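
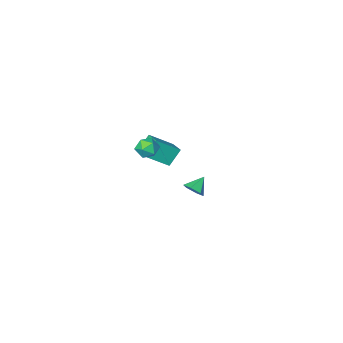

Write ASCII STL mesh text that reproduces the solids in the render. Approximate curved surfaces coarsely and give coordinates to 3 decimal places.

solid 
facet normal 0.758 0.232 -0.610
outer loop
vertex 2.596 3.804 1.531
vertex 2.283 3.567 1.052
vertex 2.218 4.166 1.199
endloop
endfacet
facet normal -0.151 0.578 0.802
outer loop
vertex 2.596 3.804 1.531
vertex 2.218 4.166 1.199
vertex 1.517 3.333 1.668
endloop
endfacet
facet normal 0.758 0.232 -0.609
outer loop
vertex 2.218 4.166 1.199
vertex 2.283 3.567 1.052
vertex 1.905 3.928 0.719
endloop
endfacet
facet normal -0.720 0.681 0.132
outer loop
vertex 2.218 4.166 1.199
vertex 1.905 3.928 0.719
vertex 1.517 3.333 1.668
endloop
endfacet
facet normal 0.758 0.230 -0.611
outer loop
vertex 1.905 3.928 0.719
vertex 2.283 3.567 1.052
vertex 1.969 3.329 0.573
endloop
endfacet
facet normal -0.924 -0.006 -0.382
outer loop
vertex 1.905 3.928 0.719
vertex 1.969 3.329 0.573
vertex 1.517 3.333 1.668
endloop
endfacet
facet normal 0.757 0.231 -0.611
outer loop
vertex 1.969 3.329 0.573
vertex 2.283 3.567 1.052
vertex 2.347 2.968 0.905
endloop
endfacet
facet normal -0.560 -0.796 -0.228
outer loop
vertex 1.969 3.329 0.573
vertex 2.347 2.968 0.905
vertex 1.517 3.333 1.668
endloop
endfacet
facet normal 0.758 0.231 -0.610
outer loop
vertex 2.347 2.968 0.905
vertex 2.283 3.567 1.052
vertex 2.661 3.205 1.385
endloop
endfacet
facet normal 0.008 -0.899 0.439
outer loop
vertex 2.347 2.968 0.905
vertex 2.661 3.205 1.385
vertex 1.517 3.333 1.668
endloop
endfacet
facet normal 0.758 0.231 -0.610
outer loop
vertex 2.661 3.205 1.385
vertex 2.283 3.567 1.052
vertex 2.596 3.804 1.531
endloop
endfacet
facet normal 0.213 -0.210 0.954
outer loop
vertex 2.661 3.205 1.385
vertex 2.596 3.804 1.531
vertex 1.517 3.333 1.668
endloop
endfacet
facet normal 0.204 0.870 0.449
outer loop
vertex 2.579 0.074 1.756
vertex 2.481 -0.233 2.395
vertex 3.13 -0.23 2.095
endloop
endfacet
facet normal 0.554 0.815 -0.170
outer loop
vertex 2.579 0.074 1.756
vertex 3.13 -0.23 2.095
vertex 3.049 -0.322 1.391
endloop
endfacet
facet normal 0.072 0.721 -0.689
outer loop
vertex 2.579 0.074 1.756
vertex 3.049 -0.322 1.391
vertex 2.349 -0.382 1.255
endloop
endfacet
facet normal -0.576 0.718 -0.389
outer loop
vertex 2.579 0.074 1.756
vertex 2.349 -0.382 1.255
vertex 1.998 -0.327 1.876
endloop
endfacet
facet normal -0.495 0.811 0.314
outer loop
vertex 2.579 0.074 1.756
vertex 1.998 -0.327 1.876
vertex 2.481 -0.233 2.395
endloop
endfacet
facet normal 0.963 0.231 -0.141
outer loop
vertex 3.049 -0.322 1.391
vertex 3.13 -0.23 2.095
vertex 3.242 -0.873 1.804
endloop
endfacet
facet normal 0.396 0.322 0.860
outer loop
vertex 3.13 -0.23 2.095
vertex 2.481 -0.233 2.395
vertex 2.891 -0.818 2.425
endloop
endfacet
facet normal -0.733 0.224 0.642
outer loop
vertex 2.481 -0.233 2.395
vertex 1.998 -0.327 1.876
vertex 2.191 -0.878 2.289
endloop
endfacet
facet normal -0.865 0.074 -0.496
outer loop
vertex 1.998 -0.327 1.876
vertex 2.349 -0.382 1.255
vertex 2.11 -0.97 1.585
endloop
endfacet
facet normal 0.184 0.078 -0.980
outer loop
vertex 2.349 -0.382 1.255
vertex 3.049 -0.322 1.391
vertex 2.759 -0.967 1.285
endloop
endfacet
facet normal 0.576 -0.718 0.389
outer loop
vertex 2.661 -1.274 1.924
vertex 3.242 -0.873 1.804
vertex 2.891 -0.818 2.425
endloop
endfacet
facet normal -0.072 -0.721 0.689
outer loop
vertex 2.661 -1.274 1.924
vertex 2.891 -0.818 2.425
vertex 2.191 -0.878 2.289
endloop
endfacet
facet normal -0.554 -0.815 0.170
outer loop
vertex 2.661 -1.274 1.924
vertex 2.191 -0.878 2.289
vertex 2.11 -0.97 1.585
endloop
endfacet
facet normal -0.204 -0.870 -0.449
outer loop
vertex 2.661 -1.274 1.924
vertex 2.11 -0.97 1.585
vertex 2.759 -0.967 1.285
endloop
endfacet
facet normal 0.495 -0.811 -0.314
outer loop
vertex 2.661 -1.274 1.924
vertex 2.759 -0.967 1.285
vertex 3.242 -0.873 1.804
endloop
endfacet
facet normal 0.865 -0.074 0.496
outer loop
vertex 2.891 -0.818 2.425
vertex 3.242 -0.873 1.804
vertex 3.13 -0.23 2.095
endloop
endfacet
facet normal -0.184 -0.078 0.980
outer loop
vertex 2.191 -0.878 2.289
vertex 2.891 -0.818 2.425
vertex 2.481 -0.233 2.395
endloop
endfacet
facet normal -0.963 -0.231 0.141
outer loop
vertex 2.11 -0.97 1.585
vertex 2.191 -0.878 2.289
vertex 1.998 -0.327 1.876
endloop
endfacet
facet normal -0.396 -0.322 -0.860
outer loop
vertex 2.759 -0.967 1.285
vertex 2.11 -0.97 1.585
vertex 2.349 -0.382 1.255
endloop
endfacet
facet normal 0.733 -0.224 -0.642
outer loop
vertex 3.242 -0.873 1.804
vertex 2.759 -0.967 1.285
vertex 3.049 -0.322 1.391
endloop
endfacet
facet normal -0.774 0.205 -0.599
outer loop
vertex -1.069 -4.324 -1.507
vertex -0.956 -3.291 -1.3
vertex -0.296 -4.217 -2.47
endloop
endfacet
facet normal -0.107 -0.975 -0.194
outer loop
vertex 1.036 -4.569 -1.44
vertex -1.069 -4.324 -1.507
vertex -0.296 -4.217 -2.47
endloop
endfacet
facet normal -0.774 0.205 -0.599
outer loop
vertex -0.296 -4.217 -2.47
vertex -0.956 -3.291 -1.3
vertex -0.182 -3.183 -2.263
endloop
endfacet
facet normal 0.624 0.087 -0.777
outer loop
vertex -0.182 -3.183 -2.263
vertex 1.036 -4.569 -1.44
vertex -0.296 -4.217 -2.47
endloop
endfacet
facet normal -0.624 -0.087 0.777
outer loop
vertex -1.069 -4.324 -1.507
vertex 0.376 -3.643 -0.27
vertex -0.956 -3.291 -1.3
endloop
endfacet
facet normal -0.107 -0.975 -0.196
outer loop
vertex 0.262 -4.677 -0.477
vertex -1.069 -4.324 -1.507
vertex 1.036 -4.569 -1.44
endloop
endfacet
facet normal -0.624 -0.087 0.777
outer loop
vertex 0.262 -4.677 -0.477
vertex 0.376 -3.643 -0.27
vertex -1.069 -4.324 -1.507
endloop
endfacet
facet normal 0.107 0.975 0.195
outer loop
vertex -0.956 -3.291 -1.3
vertex 0.376 -3.643 -0.27
vertex -0.182 -3.183 -2.263
endloop
endfacet
facet normal 0.624 0.087 -0.776
outer loop
vertex 1.149 -3.536 -1.233
vertex 1.036 -4.569 -1.44
vertex -0.182 -3.183 -2.263
endloop
endfacet
facet normal 0.108 0.975 0.195
outer loop
vertex -0.182 -3.183 -2.263
vertex 0.376 -3.643 -0.27
vertex 1.149 -3.536 -1.233
endloop
endfacet
facet normal 0.774 -0.205 0.599
outer loop
vertex 1.149 -3.536 -1.233
vertex 0.262 -4.677 -0.477
vertex 1.036 -4.569 -1.44
endloop
endfacet
facet normal 0.774 -0.205 0.599
outer loop
vertex 0.376 -3.643 -0.27
vertex 0.262 -4.677 -0.477
vertex 1.149 -3.536 -1.233
endloop
endfacet

endsolid


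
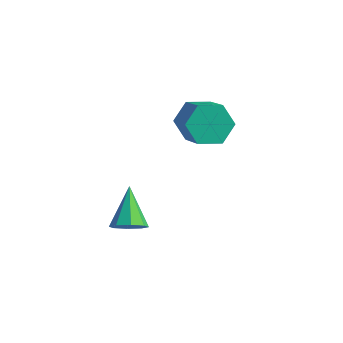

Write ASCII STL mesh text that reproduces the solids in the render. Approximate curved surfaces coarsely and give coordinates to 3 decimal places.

solid 
facet normal 0.448 -0.689 -0.569
outer loop
vertex -2.126 -2.444 -0.856
vertex -2.662 -2.842 -0.796
vertex -2.473 -2.364 -1.226
endloop
endfacet
facet normal 0.385 0.908 -0.164
outer loop
vertex -2.126 -2.444 -0.856
vertex -2.473 -2.364 -1.226
vertex -3.378 -1.738 0.116
endloop
endfacet
facet normal 0.447 -0.689 -0.570
outer loop
vertex -2.473 -2.364 -1.226
vertex -2.662 -2.842 -0.796
vertex -2.931 -2.564 -1.343
endloop
endfacet
facet normal -0.222 0.818 -0.531
outer loop
vertex -2.473 -2.364 -1.226
vertex -2.931 -2.564 -1.343
vertex -3.378 -1.738 0.116
endloop
endfacet
facet normal 0.448 -0.689 -0.570
outer loop
vertex -2.931 -2.564 -1.343
vertex -2.662 -2.842 -0.796
vertex -3.231 -2.927 -1.14
endloop
endfacet
facet normal -0.792 0.394 -0.466
outer loop
vertex -2.931 -2.564 -1.343
vertex -3.231 -2.927 -1.14
vertex -3.378 -1.738 0.116
endloop
endfacet
facet normal 0.447 -0.690 -0.569
outer loop
vertex -3.231 -2.927 -1.14
vertex -2.662 -2.842 -0.796
vertex -3.198 -3.24 -0.735
endloop
endfacet
facet normal -0.993 -0.115 -0.008
outer loop
vertex -3.231 -2.927 -1.14
vertex -3.198 -3.24 -0.735
vertex -3.378 -1.738 0.116
endloop
endfacet
facet normal 0.448 -0.690 -0.569
outer loop
vertex -3.198 -3.24 -0.735
vertex -2.662 -2.842 -0.796
vertex -2.851 -3.319 -0.366
endloop
endfacet
facet normal -0.706 -0.411 0.576
outer loop
vertex -3.198 -3.24 -0.735
vertex -2.851 -3.319 -0.366
vertex -3.378 -1.738 0.116
endloop
endfacet
facet normal 0.448 -0.690 -0.569
outer loop
vertex -2.851 -3.319 -0.366
vertex -2.662 -2.842 -0.796
vertex -2.393 -3.119 -0.248
endloop
endfacet
facet normal -0.102 -0.321 0.941
outer loop
vertex -2.851 -3.319 -0.366
vertex -2.393 -3.119 -0.248
vertex -3.378 -1.738 0.116
endloop
endfacet
facet normal 0.447 -0.691 -0.569
outer loop
vertex -2.393 -3.119 -0.248
vertex -2.662 -2.842 -0.796
vertex -2.093 -2.757 -0.452
endloop
endfacet
facet normal 0.470 0.104 0.876
outer loop
vertex -2.393 -3.119 -0.248
vertex -2.093 -2.757 -0.452
vertex -3.378 -1.738 0.116
endloop
endfacet
facet normal 0.448 -0.689 -0.570
outer loop
vertex -2.093 -2.757 -0.452
vertex -2.662 -2.842 -0.796
vertex -2.126 -2.444 -0.856
endloop
endfacet
facet normal 0.671 0.612 0.419
outer loop
vertex -2.093 -2.757 -0.452
vertex -2.126 -2.444 -0.856
vertex -3.378 -1.738 0.116
endloop
endfacet
facet normal -0.611 0.489 -0.623
outer loop
vertex -1.455 1.098 2.507
vertex -2.069 0.514 2.651
vertex -2.016 1.214 3.148
endloop
endfacet
facet normal 0.449 0.862 0.237
outer loop
vertex -1.455 1.098 2.507
vertex -2.016 1.214 3.148
vertex -0.496 0.33 3.485
endloop
endfacet
facet normal 0.449 0.862 0.237
outer loop
vertex -0.496 0.33 3.485
vertex -2.016 1.214 3.148
vertex -1.058 0.446 4.126
endloop
endfacet
facet normal 0.610 -0.489 0.623
outer loop
vertex -0.496 0.33 3.485
vertex -1.058 0.446 4.126
vertex -1.111 -0.254 3.629
endloop
endfacet
facet normal -0.611 0.489 -0.623
outer loop
vertex -2.016 1.214 3.148
vertex -2.069 0.514 2.651
vertex -2.631 0.629 3.292
endloop
endfacet
facet normal -0.342 0.547 0.764
outer loop
vertex -2.016 1.214 3.148
vertex -2.631 0.629 3.292
vertex -1.058 0.446 4.126
endloop
endfacet
facet normal -0.341 0.547 0.764
outer loop
vertex -1.058 0.446 4.126
vertex -2.631 0.629 3.292
vertex -1.672 -0.138 4.27
endloop
endfacet
facet normal 0.611 -0.489 0.623
outer loop
vertex -1.058 0.446 4.126
vertex -1.672 -0.138 4.27
vertex -1.111 -0.254 3.629
endloop
endfacet
facet normal -0.610 0.489 -0.623
outer loop
vertex -2.631 0.629 3.292
vertex -2.069 0.514 2.651
vertex -2.684 -0.07 2.795
endloop
endfacet
facet normal -0.789 -0.315 0.527
outer loop
vertex -2.631 0.629 3.292
vertex -2.684 -0.07 2.795
vertex -1.672 -0.138 4.27
endloop
endfacet
facet normal -0.789 -0.314 0.527
outer loop
vertex -1.672 -0.138 4.27
vertex -2.684 -0.07 2.795
vertex -1.725 -0.838 3.773
endloop
endfacet
facet normal 0.611 -0.489 0.623
outer loop
vertex -1.672 -0.138 4.27
vertex -1.725 -0.838 3.773
vertex -1.111 -0.254 3.629
endloop
endfacet
facet normal -0.610 0.489 -0.623
outer loop
vertex -2.684 -0.07 2.795
vertex -2.069 0.514 2.651
vertex -2.122 -0.186 2.154
endloop
endfacet
facet normal -0.448 -0.862 -0.237
outer loop
vertex -2.684 -0.07 2.795
vertex -2.122 -0.186 2.154
vertex -1.725 -0.838 3.773
endloop
endfacet
facet normal -0.449 -0.862 -0.237
outer loop
vertex -1.725 -0.838 3.773
vertex -2.122 -0.186 2.154
vertex -1.164 -0.954 3.132
endloop
endfacet
facet normal 0.611 -0.489 0.623
outer loop
vertex -1.725 -0.838 3.773
vertex -1.164 -0.954 3.132
vertex -1.111 -0.254 3.629
endloop
endfacet
facet normal -0.611 0.489 -0.623
outer loop
vertex -2.122 -0.186 2.154
vertex -2.069 0.514 2.651
vertex -1.508 0.398 2.01
endloop
endfacet
facet normal 0.341 -0.547 -0.764
outer loop
vertex -2.122 -0.186 2.154
vertex -1.508 0.398 2.01
vertex -1.164 -0.954 3.132
endloop
endfacet
facet normal 0.342 -0.547 -0.764
outer loop
vertex -1.164 -0.954 3.132
vertex -1.508 0.398 2.01
vertex -0.549 -0.369 2.988
endloop
endfacet
facet normal 0.611 -0.489 0.623
outer loop
vertex -1.164 -0.954 3.132
vertex -0.549 -0.369 2.988
vertex -1.111 -0.254 3.629
endloop
endfacet
facet normal -0.611 0.489 -0.623
outer loop
vertex -1.508 0.398 2.01
vertex -2.069 0.514 2.651
vertex -1.455 1.098 2.507
endloop
endfacet
facet normal 0.789 0.315 -0.527
outer loop
vertex -1.508 0.398 2.01
vertex -1.455 1.098 2.507
vertex -0.549 -0.369 2.988
endloop
endfacet
facet normal 0.789 0.315 -0.527
outer loop
vertex -0.549 -0.369 2.988
vertex -1.455 1.098 2.507
vertex -0.496 0.33 3.485
endloop
endfacet
facet normal 0.610 -0.489 0.623
outer loop
vertex -0.549 -0.369 2.988
vertex -0.496 0.33 3.485
vertex -1.111 -0.254 3.629
endloop
endfacet

endsolid


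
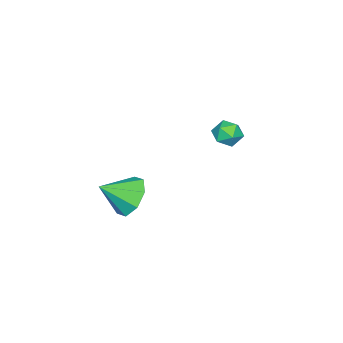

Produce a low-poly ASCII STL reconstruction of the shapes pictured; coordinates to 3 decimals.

solid 
facet normal -0.640 0.070 0.765
outer loop
vertex -1.893 -0.69 0.887
vertex -1.548 -1.135 1.216
vertex -1.406 -0.502 1.277
endloop
endfacet
facet normal -0.596 0.689 0.412
outer loop
vertex -1.893 -0.69 0.887
vertex -1.406 -0.502 1.277
vertex -1.483 -0.22 0.694
endloop
endfacet
facet normal -0.778 0.568 -0.268
outer loop
vertex -1.893 -0.69 0.887
vertex -1.483 -0.22 0.694
vertex -1.674 -0.68 0.273
endloop
endfacet
facet normal -0.934 -0.125 -0.335
outer loop
vertex -1.893 -0.69 0.887
vertex -1.674 -0.68 0.273
vertex -1.714 -1.245 0.595
endloop
endfacet
facet normal -0.849 -0.433 0.304
outer loop
vertex -1.893 -0.69 0.887
vertex -1.714 -1.245 0.595
vertex -1.548 -1.135 1.216
endloop
endfacet
facet normal 0.084 0.901 0.425
outer loop
vertex -1.483 -0.22 0.694
vertex -1.406 -0.502 1.277
vertex -0.886 -0.375 0.905
endloop
endfacet
facet normal 0.013 -0.099 0.995
outer loop
vertex -1.406 -0.502 1.277
vertex -1.548 -1.135 1.216
vertex -0.926 -0.94 1.227
endloop
endfacet
facet normal -0.325 -0.913 0.248
outer loop
vertex -1.548 -1.135 1.216
vertex -1.714 -1.245 0.595
vertex -1.117 -1.4 0.806
endloop
endfacet
facet normal -0.460 -0.415 -0.785
outer loop
vertex -1.714 -1.245 0.595
vertex -1.674 -0.68 0.273
vertex -1.194 -1.118 0.223
endloop
endfacet
facet normal -0.209 0.706 -0.676
outer loop
vertex -1.674 -0.68 0.273
vertex -1.483 -0.22 0.694
vertex -1.052 -0.485 0.284
endloop
endfacet
facet normal 0.934 0.125 0.335
outer loop
vertex -0.707 -0.93 0.613
vertex -0.886 -0.375 0.905
vertex -0.926 -0.94 1.227
endloop
endfacet
facet normal 0.778 -0.568 0.268
outer loop
vertex -0.707 -0.93 0.613
vertex -0.926 -0.94 1.227
vertex -1.117 -1.4 0.806
endloop
endfacet
facet normal 0.596 -0.689 -0.412
outer loop
vertex -0.707 -0.93 0.613
vertex -1.117 -1.4 0.806
vertex -1.194 -1.118 0.223
endloop
endfacet
facet normal 0.640 -0.070 -0.765
outer loop
vertex -0.707 -0.93 0.613
vertex -1.194 -1.118 0.223
vertex -1.052 -0.485 0.284
endloop
endfacet
facet normal 0.849 0.433 -0.304
outer loop
vertex -0.707 -0.93 0.613
vertex -1.052 -0.485 0.284
vertex -0.886 -0.375 0.905
endloop
endfacet
facet normal 0.460 0.415 0.785
outer loop
vertex -0.926 -0.94 1.227
vertex -0.886 -0.375 0.905
vertex -1.406 -0.502 1.277
endloop
endfacet
facet normal 0.209 -0.706 0.676
outer loop
vertex -1.117 -1.4 0.806
vertex -0.926 -0.94 1.227
vertex -1.548 -1.135 1.216
endloop
endfacet
facet normal -0.084 -0.901 -0.425
outer loop
vertex -1.194 -1.118 0.223
vertex -1.117 -1.4 0.806
vertex -1.714 -1.245 0.595
endloop
endfacet
facet normal -0.013 0.099 -0.995
outer loop
vertex -1.052 -0.485 0.284
vertex -1.194 -1.118 0.223
vertex -1.674 -0.68 0.273
endloop
endfacet
facet normal 0.325 0.913 -0.248
outer loop
vertex -0.886 -0.375 0.905
vertex -1.052 -0.485 0.284
vertex -1.483 -0.22 0.694
endloop
endfacet
facet normal -0.589 0.594 -0.547
outer loop
vertex 4.071 -1.916 -0.811
vertex 3.345 -2.172 -0.307
vertex 3.971 -1.5 -0.252
endloop
endfacet
facet normal 0.987 0.143 0.070
outer loop
vertex 4.071 -1.916 -0.811
vertex 3.971 -1.5 -0.252
vertex 4.135 -2.968 0.427
endloop
endfacet
facet normal -0.590 0.594 -0.547
outer loop
vertex 3.971 -1.5 -0.252
vertex 3.345 -2.172 -0.307
vertex 3.504 -1.478 0.275
endloop
endfacet
facet normal 0.705 0.361 0.610
outer loop
vertex 3.971 -1.5 -0.252
vertex 3.504 -1.478 0.275
vertex 4.135 -2.968 0.427
endloop
endfacet
facet normal -0.589 0.594 -0.548
outer loop
vertex 3.504 -1.478 0.275
vertex 3.345 -2.172 -0.307
vertex 2.944 -1.862 0.461
endloop
endfacet
facet normal 0.196 0.181 0.964
outer loop
vertex 3.504 -1.478 0.275
vertex 2.944 -1.862 0.461
vertex 4.135 -2.968 0.427
endloop
endfacet
facet normal -0.590 0.594 -0.548
outer loop
vertex 2.944 -1.862 0.461
vertex 3.345 -2.172 -0.307
vertex 2.619 -2.428 0.197
endloop
endfacet
facet normal -0.244 -0.291 0.925
outer loop
vertex 2.944 -1.862 0.461
vertex 2.619 -2.428 0.197
vertex 4.135 -2.968 0.427
endloop
endfacet
facet normal -0.590 0.593 -0.548
outer loop
vertex 2.619 -2.428 0.197
vertex 3.345 -2.172 -0.307
vertex 2.719 -2.845 -0.362
endloop
endfacet
facet normal -0.356 -0.778 0.517
outer loop
vertex 2.619 -2.428 0.197
vertex 2.719 -2.845 -0.362
vertex 4.135 -2.968 0.427
endloop
endfacet
facet normal -0.590 0.593 -0.548
outer loop
vertex 2.719 -2.845 -0.362
vertex 3.345 -2.172 -0.307
vertex 3.186 -2.867 -0.889
endloop
endfacet
facet normal -0.074 -0.997 -0.024
outer loop
vertex 2.719 -2.845 -0.362
vertex 3.186 -2.867 -0.889
vertex 4.135 -2.968 0.427
endloop
endfacet
facet normal -0.589 0.594 -0.548
outer loop
vertex 3.186 -2.867 -0.889
vertex 3.345 -2.172 -0.307
vertex 3.746 -2.483 -1.075
endloop
endfacet
facet normal 0.435 -0.818 -0.377
outer loop
vertex 3.186 -2.867 -0.889
vertex 3.746 -2.483 -1.075
vertex 4.135 -2.968 0.427
endloop
endfacet
facet normal -0.590 0.593 -0.548
outer loop
vertex 3.746 -2.483 -1.075
vertex 3.345 -2.172 -0.307
vertex 4.071 -1.916 -0.811
endloop
endfacet
facet normal 0.876 -0.345 -0.338
outer loop
vertex 3.746 -2.483 -1.075
vertex 4.071 -1.916 -0.811
vertex 4.135 -2.968 0.427
endloop
endfacet

endsolid


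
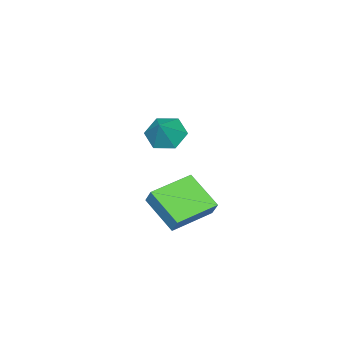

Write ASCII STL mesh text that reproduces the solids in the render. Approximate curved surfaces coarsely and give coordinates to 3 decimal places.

solid 
facet normal -0.947 0.294 0.127
outer loop
vertex -0.945 -0.526 -0.887
vertex -0.712 -0.097 -0.143
vertex -0.605 0.993 -1.869
endloop
endfacet
facet normal -0.261 -0.482 -0.836
outer loop
vertex 1.252 0.417 -2.117
vertex -0.945 -0.526 -0.887
vertex -0.605 0.993 -1.869
endloop
endfacet
facet normal -0.947 0.294 0.127
outer loop
vertex -0.605 0.993 -1.869
vertex -0.712 -0.097 -0.143
vertex -0.372 1.422 -1.124
endloop
endfacet
facet normal 0.185 0.826 -0.533
outer loop
vertex -0.372 1.422 -1.124
vertex 1.252 0.417 -2.117
vertex -0.605 0.993 -1.869
endloop
endfacet
facet normal -0.185 -0.825 0.534
outer loop
vertex -0.945 -0.526 -0.887
vertex 1.145 -0.673 -0.391
vertex -0.712 -0.097 -0.143
endloop
endfacet
facet normal -0.262 -0.482 -0.836
outer loop
vertex 0.912 -1.102 -1.136
vertex -0.945 -0.526 -0.887
vertex 1.252 0.417 -2.117
endloop
endfacet
facet normal -0.185 -0.826 0.533
outer loop
vertex 0.912 -1.102 -1.136
vertex 1.145 -0.673 -0.391
vertex -0.945 -0.526 -0.887
endloop
endfacet
facet normal 0.261 0.482 0.836
outer loop
vertex -0.712 -0.097 -0.143
vertex 1.145 -0.673 -0.391
vertex -0.372 1.422 -1.124
endloop
endfacet
facet normal 0.184 0.825 -0.534
outer loop
vertex 1.485 0.846 -1.373
vertex 1.252 0.417 -2.117
vertex -0.372 1.422 -1.124
endloop
endfacet
facet normal 0.262 0.482 0.836
outer loop
vertex -0.372 1.422 -1.124
vertex 1.145 -0.673 -0.391
vertex 1.485 0.846 -1.373
endloop
endfacet
facet normal 0.947 -0.294 -0.127
outer loop
vertex 1.485 0.846 -1.373
vertex 0.912 -1.102 -1.136
vertex 1.252 0.417 -2.117
endloop
endfacet
facet normal 0.947 -0.294 -0.127
outer loop
vertex 1.145 -0.673 -0.391
vertex 0.912 -1.102 -1.136
vertex 1.485 0.846 -1.373
endloop
endfacet
facet normal -0.640 -0.213 -0.738
outer loop
vertex 2.054 0.15 2.821
vertex 1.41 0.257 3.349
vertex 1.703 0.908 2.907
endloop
endfacet
facet normal 0.879 0.430 -0.205
outer loop
vertex 2.054 0.15 2.821
vertex 1.703 0.908 2.907
vertex 2.21 0.523 4.271
endloop
endfacet
facet normal -0.640 -0.213 -0.738
outer loop
vertex 1.703 0.908 2.907
vertex 1.41 0.257 3.349
vertex 1.058 1.015 3.435
endloop
endfacet
facet normal 0.287 0.944 0.160
outer loop
vertex 1.703 0.908 2.907
vertex 1.058 1.015 3.435
vertex 2.21 0.523 4.271
endloop
endfacet
facet normal -0.640 -0.213 -0.738
outer loop
vertex 1.058 1.015 3.435
vertex 1.41 0.257 3.349
vertex 0.765 0.364 3.877
endloop
endfacet
facet normal -0.269 0.621 0.736
outer loop
vertex 1.058 1.015 3.435
vertex 0.765 0.364 3.877
vertex 2.21 0.523 4.271
endloop
endfacet
facet normal -0.640 -0.213 -0.738
outer loop
vertex 0.765 0.364 3.877
vertex 1.41 0.257 3.349
vertex 1.117 -0.394 3.791
endloop
endfacet
facet normal -0.235 -0.216 0.948
outer loop
vertex 0.765 0.364 3.877
vertex 1.117 -0.394 3.791
vertex 2.21 0.523 4.271
endloop
endfacet
facet normal -0.640 -0.213 -0.738
outer loop
vertex 1.117 -0.394 3.791
vertex 1.41 0.257 3.349
vertex 1.761 -0.501 3.263
endloop
endfacet
facet normal 0.357 -0.730 0.583
outer loop
vertex 1.117 -0.394 3.791
vertex 1.761 -0.501 3.263
vertex 2.21 0.523 4.271
endloop
endfacet
facet normal -0.640 -0.213 -0.738
outer loop
vertex 1.761 -0.501 3.263
vertex 1.41 0.257 3.349
vertex 2.054 0.15 2.821
endloop
endfacet
facet normal 0.913 -0.407 0.006
outer loop
vertex 1.761 -0.501 3.263
vertex 2.054 0.15 2.821
vertex 2.21 0.523 4.271
endloop
endfacet

endsolid


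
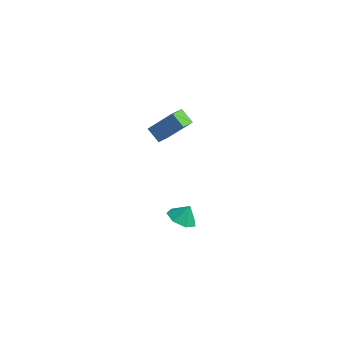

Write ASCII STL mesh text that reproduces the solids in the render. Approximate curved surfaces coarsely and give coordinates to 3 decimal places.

solid 
facet normal -0.789 0.243 0.564
outer loop
vertex 1.26 -3.424 4.873
vertex 1.19 -2.197 4.246
vertex 0.097 -4.16 3.563
endloop
endfacet
facet normal 0.051 -0.889 0.455
outer loop
vertex 0.95 -4.423 2.954
vertex 1.26 -3.424 4.873
vertex 0.097 -4.16 3.563
endloop
endfacet
facet normal -0.789 0.243 0.564
outer loop
vertex 0.097 -4.16 3.563
vertex 1.19 -2.197 4.246
vertex 0.027 -2.933 2.936
endloop
endfacet
facet normal -0.612 -0.387 -0.690
outer loop
vertex 0.027 -2.933 2.936
vertex 0.95 -4.423 2.954
vertex 0.097 -4.16 3.563
endloop
endfacet
facet normal 0.612 0.387 0.690
outer loop
vertex 1.26 -3.424 4.873
vertex 2.043 -2.46 3.637
vertex 1.19 -2.197 4.246
endloop
endfacet
facet normal 0.051 -0.889 0.455
outer loop
vertex 2.113 -3.687 4.264
vertex 1.26 -3.424 4.873
vertex 0.95 -4.423 2.954
endloop
endfacet
facet normal 0.612 0.387 0.690
outer loop
vertex 2.113 -3.687 4.264
vertex 2.043 -2.46 3.637
vertex 1.26 -3.424 4.873
endloop
endfacet
facet normal -0.051 0.889 -0.455
outer loop
vertex 1.19 -2.197 4.246
vertex 2.043 -2.46 3.637
vertex 0.027 -2.933 2.936
endloop
endfacet
facet normal -0.612 -0.387 -0.690
outer loop
vertex 0.88 -3.196 2.327
vertex 0.95 -4.423 2.954
vertex 0.027 -2.933 2.936
endloop
endfacet
facet normal -0.051 0.889 -0.455
outer loop
vertex 0.027 -2.933 2.936
vertex 2.043 -2.46 3.637
vertex 0.88 -3.196 2.327
endloop
endfacet
facet normal 0.789 -0.243 -0.564
outer loop
vertex 0.88 -3.196 2.327
vertex 2.113 -3.687 4.264
vertex 0.95 -4.423 2.954
endloop
endfacet
facet normal 0.789 -0.243 -0.564
outer loop
vertex 2.043 -2.46 3.637
vertex 2.113 -3.687 4.264
vertex 0.88 -3.196 2.327
endloop
endfacet
facet normal -0.294 -0.416 -0.861
outer loop
vertex 3.05 -3.919 -4.507
vertex 2.13 -3.907 -4.199
vertex 2.611 -3.225 -4.693
endloop
endfacet
facet normal 0.809 0.560 0.180
outer loop
vertex 3.05 -3.919 -4.507
vertex 2.611 -3.225 -4.693
vertex 2.45 -3.453 -3.261
endloop
endfacet
facet normal -0.293 -0.416 -0.861
outer loop
vertex 2.611 -3.225 -4.693
vertex 2.13 -3.907 -4.199
vertex 1.81 -3.045 -4.507
endloop
endfacet
facet normal 0.255 0.950 0.180
outer loop
vertex 2.611 -3.225 -4.693
vertex 1.81 -3.045 -4.507
vertex 2.45 -3.453 -3.261
endloop
endfacet
facet normal -0.294 -0.416 -0.860
outer loop
vertex 1.81 -3.045 -4.507
vertex 2.13 -3.907 -4.199
vertex 1.25 -3.514 -4.089
endloop
endfacet
facet normal -0.352 0.821 0.450
outer loop
vertex 1.81 -3.045 -4.507
vertex 1.25 -3.514 -4.089
vertex 2.45 -3.453 -3.261
endloop
endfacet
facet normal -0.294 -0.416 -0.861
outer loop
vertex 1.25 -3.514 -4.089
vertex 2.13 -3.907 -4.199
vertex 1.353 -4.279 -3.754
endloop
endfacet
facet normal -0.556 0.269 0.786
outer loop
vertex 1.25 -3.514 -4.089
vertex 1.353 -4.279 -3.754
vertex 2.45 -3.453 -3.261
endloop
endfacet
facet normal -0.293 -0.417 -0.860
outer loop
vertex 1.353 -4.279 -3.754
vertex 2.13 -3.907 -4.199
vertex 2.04 -4.764 -3.753
endloop
endfacet
facet normal -0.204 -0.287 0.936
outer loop
vertex 1.353 -4.279 -3.754
vertex 2.04 -4.764 -3.753
vertex 2.45 -3.453 -3.261
endloop
endfacet
facet normal -0.293 -0.417 -0.860
outer loop
vertex 2.04 -4.764 -3.753
vertex 2.13 -3.907 -4.199
vertex 2.796 -4.604 -4.088
endloop
endfacet
facet normal 0.440 -0.433 0.787
outer loop
vertex 2.04 -4.764 -3.753
vertex 2.796 -4.604 -4.088
vertex 2.45 -3.453 -3.261
endloop
endfacet
facet normal -0.293 -0.417 -0.860
outer loop
vertex 2.796 -4.604 -4.088
vertex 2.13 -3.907 -4.199
vertex 3.05 -3.919 -4.507
endloop
endfacet
facet normal 0.891 -0.055 0.450
outer loop
vertex 2.796 -4.604 -4.088
vertex 3.05 -3.919 -4.507
vertex 2.45 -3.453 -3.261
endloop
endfacet

endsolid


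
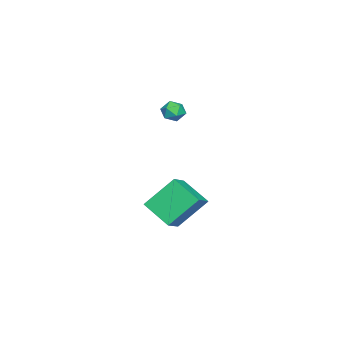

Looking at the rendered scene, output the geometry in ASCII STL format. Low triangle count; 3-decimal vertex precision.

solid 
facet normal 0.311 -0.009 0.950
outer loop
vertex 1.235 -2.161 3.666
vertex 0.964 -2.783 3.749
vertex 1.611 -2.718 3.538
endloop
endfacet
facet normal 0.749 0.380 0.543
outer loop
vertex 1.235 -2.161 3.666
vertex 1.611 -2.718 3.538
vertex 1.643 -2.18 3.117
endloop
endfacet
facet normal 0.363 0.901 0.239
outer loop
vertex 1.235 -2.161 3.666
vertex 1.643 -2.18 3.117
vertex 1.016 -1.914 3.068
endloop
endfacet
facet normal -0.312 0.832 0.458
outer loop
vertex 1.235 -2.161 3.666
vertex 1.016 -1.914 3.068
vertex 0.596 -2.286 3.458
endloop
endfacet
facet normal -0.345 0.270 0.899
outer loop
vertex 1.235 -2.161 3.666
vertex 0.596 -2.286 3.458
vertex 0.964 -2.783 3.749
endloop
endfacet
facet normal 0.999 -0.040 0.025
outer loop
vertex 1.643 -2.18 3.117
vertex 1.611 -2.718 3.538
vertex 1.624 -2.814 2.862
endloop
endfacet
facet normal 0.290 -0.670 0.683
outer loop
vertex 1.611 -2.718 3.538
vertex 0.964 -2.783 3.749
vertex 1.204 -3.186 3.252
endloop
endfacet
facet normal -0.769 -0.218 0.600
outer loop
vertex 0.964 -2.783 3.749
vertex 0.596 -2.286 3.458
vertex 0.577 -2.92 3.203
endloop
endfacet
facet normal -0.715 0.690 -0.112
outer loop
vertex 0.596 -2.286 3.458
vertex 1.016 -1.914 3.068
vertex 0.609 -2.382 2.782
endloop
endfacet
facet normal 0.376 0.800 -0.467
outer loop
vertex 1.016 -1.914 3.068
vertex 1.643 -2.18 3.117
vertex 1.256 -2.317 2.571
endloop
endfacet
facet normal 0.312 -0.832 -0.458
outer loop
vertex 0.985 -2.939 2.654
vertex 1.624 -2.814 2.862
vertex 1.204 -3.186 3.252
endloop
endfacet
facet normal -0.363 -0.901 -0.239
outer loop
vertex 0.985 -2.939 2.654
vertex 1.204 -3.186 3.252
vertex 0.577 -2.92 3.203
endloop
endfacet
facet normal -0.749 -0.380 -0.543
outer loop
vertex 0.985 -2.939 2.654
vertex 0.577 -2.92 3.203
vertex 0.609 -2.382 2.782
endloop
endfacet
facet normal -0.311 0.009 -0.950
outer loop
vertex 0.985 -2.939 2.654
vertex 0.609 -2.382 2.782
vertex 1.256 -2.317 2.571
endloop
endfacet
facet normal 0.345 -0.270 -0.899
outer loop
vertex 0.985 -2.939 2.654
vertex 1.256 -2.317 2.571
vertex 1.624 -2.814 2.862
endloop
endfacet
facet normal 0.715 -0.690 0.112
outer loop
vertex 1.204 -3.186 3.252
vertex 1.624 -2.814 2.862
vertex 1.611 -2.718 3.538
endloop
endfacet
facet normal -0.376 -0.800 0.467
outer loop
vertex 0.577 -2.92 3.203
vertex 1.204 -3.186 3.252
vertex 0.964 -2.783 3.749
endloop
endfacet
facet normal -0.999 0.040 -0.025
outer loop
vertex 0.609 -2.382 2.782
vertex 0.577 -2.92 3.203
vertex 0.596 -2.286 3.458
endloop
endfacet
facet normal -0.290 0.670 -0.683
outer loop
vertex 1.256 -2.317 2.571
vertex 0.609 -2.382 2.782
vertex 1.016 -1.914 3.068
endloop
endfacet
facet normal 0.769 0.218 -0.600
outer loop
vertex 1.624 -2.814 2.862
vertex 1.256 -2.317 2.571
vertex 1.643 -2.18 3.117
endloop
endfacet
facet normal -0.873 0.055 -0.485
outer loop
vertex 0.446 -2.244 -1.883
vertex 1.042 -0.755 -2.785
vertex 1.251 -3.53 -3.476
endloop
endfacet
facet normal -0.324 -0.809 0.490
outer loop
vertex 2.438 -3.605 -2.815
vertex 0.446 -2.244 -1.883
vertex 1.251 -3.53 -3.476
endloop
endfacet
facet normal -0.872 0.055 -0.486
outer loop
vertex 1.251 -3.53 -3.476
vertex 1.042 -0.755 -2.785
vertex 1.847 -2.041 -4.377
endloop
endfacet
facet normal 0.366 -0.585 -0.724
outer loop
vertex 1.847 -2.041 -4.377
vertex 2.438 -3.605 -2.815
vertex 1.251 -3.53 -3.476
endloop
endfacet
facet normal -0.366 0.585 0.724
outer loop
vertex 0.446 -2.244 -1.883
vertex 2.229 -0.83 -2.124
vertex 1.042 -0.755 -2.785
endloop
endfacet
facet normal -0.324 -0.809 0.490
outer loop
vertex 1.633 -2.319 -1.223
vertex 0.446 -2.244 -1.883
vertex 2.438 -3.605 -2.815
endloop
endfacet
facet normal -0.366 0.585 0.724
outer loop
vertex 1.633 -2.319 -1.223
vertex 2.229 -0.83 -2.124
vertex 0.446 -2.244 -1.883
endloop
endfacet
facet normal 0.324 0.809 -0.490
outer loop
vertex 1.042 -0.755 -2.785
vertex 2.229 -0.83 -2.124
vertex 1.847 -2.041 -4.377
endloop
endfacet
facet normal 0.366 -0.585 -0.724
outer loop
vertex 3.034 -2.116 -3.717
vertex 2.438 -3.605 -2.815
vertex 1.847 -2.041 -4.377
endloop
endfacet
facet normal 0.324 0.809 -0.490
outer loop
vertex 1.847 -2.041 -4.377
vertex 2.229 -0.83 -2.124
vertex 3.034 -2.116 -3.717
endloop
endfacet
facet normal 0.872 -0.055 0.486
outer loop
vertex 3.034 -2.116 -3.717
vertex 1.633 -2.319 -1.223
vertex 2.438 -3.605 -2.815
endloop
endfacet
facet normal 0.872 -0.055 0.486
outer loop
vertex 2.229 -0.83 -2.124
vertex 1.633 -2.319 -1.223
vertex 3.034 -2.116 -3.717
endloop
endfacet

endsolid


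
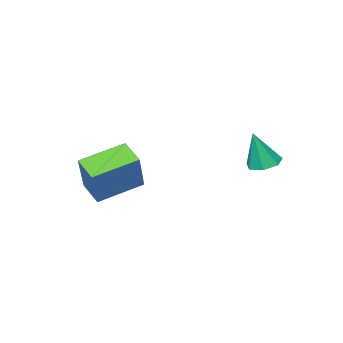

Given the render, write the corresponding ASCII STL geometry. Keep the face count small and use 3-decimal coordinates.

solid 
facet normal -0.409 -0.353 -0.841
outer loop
vertex 1.117 -2.146 2.214
vertex 1.289 -1.139 1.708
vertex 2.899 -2.757 1.603
endloop
endfacet
facet normal -0.150 -0.883 0.445
outer loop
vertex 3.751 -2.021 3.352
vertex 1.117 -2.146 2.214
vertex 2.899 -2.757 1.603
endloop
endfacet
facet normal -0.410 -0.353 -0.841
outer loop
vertex 2.899 -2.757 1.603
vertex 1.289 -1.139 1.708
vertex 3.07 -1.75 1.097
endloop
endfacet
facet normal 0.900 -0.308 -0.309
outer loop
vertex 3.07 -1.75 1.097
vertex 3.751 -2.021 3.352
vertex 2.899 -2.757 1.603
endloop
endfacet
facet normal -0.900 0.309 0.308
outer loop
vertex 1.117 -2.146 2.214
vertex 2.141 -0.403 3.457
vertex 1.289 -1.139 1.708
endloop
endfacet
facet normal -0.150 -0.883 0.445
outer loop
vertex 1.97 -1.41 3.963
vertex 1.117 -2.146 2.214
vertex 3.751 -2.021 3.352
endloop
endfacet
facet normal -0.900 0.308 0.309
outer loop
vertex 1.97 -1.41 3.963
vertex 2.141 -0.403 3.457
vertex 1.117 -2.146 2.214
endloop
endfacet
facet normal 0.150 0.883 -0.445
outer loop
vertex 1.289 -1.139 1.708
vertex 2.141 -0.403 3.457
vertex 3.07 -1.75 1.097
endloop
endfacet
facet normal 0.900 -0.309 -0.309
outer loop
vertex 3.923 -1.014 2.846
vertex 3.751 -2.021 3.352
vertex 3.07 -1.75 1.097
endloop
endfacet
facet normal 0.150 0.883 -0.445
outer loop
vertex 3.07 -1.75 1.097
vertex 2.141 -0.403 3.457
vertex 3.923 -1.014 2.846
endloop
endfacet
facet normal 0.410 0.353 0.841
outer loop
vertex 3.923 -1.014 2.846
vertex 1.97 -1.41 3.963
vertex 3.751 -2.021 3.352
endloop
endfacet
facet normal 0.410 0.353 0.841
outer loop
vertex 2.141 -0.403 3.457
vertex 1.97 -1.41 3.963
vertex 3.923 -1.014 2.846
endloop
endfacet
facet normal -0.274 0.107 -0.956
outer loop
vertex -0.995 2.18 2.881
vertex -1.665 2.298 3.086
vertex -1.142 2.768 2.989
endloop
endfacet
facet normal 0.968 0.219 0.127
outer loop
vertex -0.995 2.18 2.881
vertex -1.142 2.768 2.989
vertex -1.215 2.122 4.654
endloop
endfacet
facet normal -0.274 0.107 -0.956
outer loop
vertex -1.142 2.768 2.989
vertex -1.665 2.298 3.086
vertex -1.682 3.003 3.17
endloop
endfacet
facet normal 0.468 0.817 0.337
outer loop
vertex -1.142 2.768 2.989
vertex -1.682 3.003 3.17
vertex -1.215 2.122 4.654
endloop
endfacet
facet normal -0.274 0.107 -0.956
outer loop
vertex -1.682 3.003 3.17
vertex -1.665 2.298 3.086
vertex -2.209 2.707 3.288
endloop
endfacet
facet normal -0.309 0.772 0.556
outer loop
vertex -1.682 3.003 3.17
vertex -2.209 2.707 3.288
vertex -1.215 2.122 4.654
endloop
endfacet
facet normal -0.274 0.107 -0.956
outer loop
vertex -2.209 2.707 3.288
vertex -1.665 2.298 3.086
vertex -2.326 2.103 3.254
endloop
endfacet
facet normal -0.779 0.116 0.616
outer loop
vertex -2.209 2.707 3.288
vertex -2.326 2.103 3.254
vertex -1.215 2.122 4.654
endloop
endfacet
facet normal -0.275 0.108 -0.956
outer loop
vertex -2.326 2.103 3.254
vertex -1.665 2.298 3.086
vertex -1.945 1.646 3.093
endloop
endfacet
facet normal -0.587 -0.656 0.474
outer loop
vertex -2.326 2.103 3.254
vertex -1.945 1.646 3.093
vertex -1.215 2.122 4.654
endloop
endfacet
facet normal -0.273 0.107 -0.956
outer loop
vertex -1.945 1.646 3.093
vertex -1.665 2.298 3.086
vertex -1.353 1.68 2.928
endloop
endfacet
facet normal 0.121 -0.964 0.237
outer loop
vertex -1.945 1.646 3.093
vertex -1.353 1.68 2.928
vertex -1.215 2.122 4.654
endloop
endfacet
facet normal -0.274 0.106 -0.956
outer loop
vertex -1.353 1.68 2.928
vertex -1.665 2.298 3.086
vertex -0.995 2.18 2.881
endloop
endfacet
facet normal 0.814 -0.575 0.082
outer loop
vertex -1.353 1.68 2.928
vertex -0.995 2.18 2.881
vertex -1.215 2.122 4.654
endloop
endfacet

endsolid


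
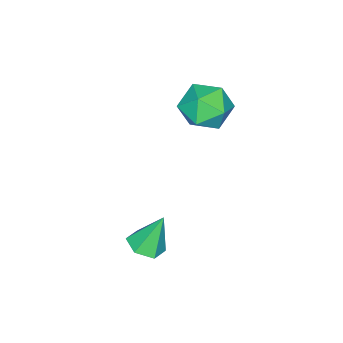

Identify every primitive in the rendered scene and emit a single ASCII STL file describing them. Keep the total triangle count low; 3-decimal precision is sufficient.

solid 
facet normal 0.275 -0.284 -0.919
outer loop
vertex 1.068 1.97 -1.781
vertex 0.473 1.96 -1.956
vertex 0.806 2.48 -2.017
endloop
endfacet
facet normal 0.700 0.563 0.439
outer loop
vertex 1.068 1.97 -1.781
vertex 0.806 2.48 -2.017
vertex 0.107 2.34 -0.724
endloop
endfacet
facet normal 0.274 -0.283 -0.919
outer loop
vertex 0.806 2.48 -2.017
vertex 0.473 1.96 -1.956
vertex 0.211 2.47 -2.191
endloop
endfacet
facet normal -0.042 0.995 0.085
outer loop
vertex 0.806 2.48 -2.017
vertex 0.211 2.47 -2.191
vertex 0.107 2.34 -0.724
endloop
endfacet
facet normal 0.274 -0.283 -0.919
outer loop
vertex 0.211 2.47 -2.191
vertex 0.473 1.96 -1.956
vertex -0.121 1.951 -2.13
endloop
endfacet
facet normal -0.843 0.538 -0.012
outer loop
vertex 0.211 2.47 -2.191
vertex -0.121 1.951 -2.13
vertex 0.107 2.34 -0.724
endloop
endfacet
facet normal 0.274 -0.283 -0.919
outer loop
vertex -0.121 1.951 -2.13
vertex 0.473 1.96 -1.956
vertex 0.141 1.44 -1.895
endloop
endfacet
facet normal -0.904 -0.351 0.244
outer loop
vertex -0.121 1.951 -2.13
vertex 0.141 1.44 -1.895
vertex 0.107 2.34 -0.724
endloop
endfacet
facet normal 0.275 -0.283 -0.919
outer loop
vertex 0.141 1.44 -1.895
vertex 0.473 1.96 -1.956
vertex 0.736 1.45 -1.72
endloop
endfacet
facet normal -0.163 -0.785 0.598
outer loop
vertex 0.141 1.44 -1.895
vertex 0.736 1.45 -1.72
vertex 0.107 2.34 -0.724
endloop
endfacet
facet normal 0.275 -0.283 -0.919
outer loop
vertex 0.736 1.45 -1.72
vertex 0.473 1.96 -1.956
vertex 1.068 1.97 -1.781
endloop
endfacet
facet normal 0.640 -0.327 0.696
outer loop
vertex 0.736 1.45 -1.72
vertex 1.068 1.97 -1.781
vertex 0.107 2.34 -0.724
endloop
endfacet
facet normal -0.068 -0.133 0.989
outer loop
vertex -3.34 2.103 2.423
vertex -3.141 1.227 2.319
vertex -2.478 1.828 2.445
endloop
endfacet
facet normal 0.148 0.529 0.836
outer loop
vertex -3.34 2.103 2.423
vertex -2.478 1.828 2.445
vertex -2.7 2.586 2.004
endloop
endfacet
facet normal -0.352 0.834 0.425
outer loop
vertex -3.34 2.103 2.423
vertex -2.7 2.586 2.004
vertex -3.501 2.452 1.604
endloop
endfacet
facet normal -0.875 0.359 0.325
outer loop
vertex -3.34 2.103 2.423
vertex -3.501 2.452 1.604
vertex -3.773 1.612 1.799
endloop
endfacet
facet normal -0.700 -0.239 0.673
outer loop
vertex -3.34 2.103 2.423
vertex -3.773 1.612 1.799
vertex -3.141 1.227 2.319
endloop
endfacet
facet normal 0.749 0.483 0.454
outer loop
vertex -2.7 2.586 2.004
vertex -2.478 1.828 2.445
vertex -2.107 2.008 1.641
endloop
endfacet
facet normal 0.400 -0.588 0.703
outer loop
vertex -2.478 1.828 2.445
vertex -3.141 1.227 2.319
vertex -2.379 1.168 1.836
endloop
endfacet
facet normal -0.622 -0.759 0.193
outer loop
vertex -3.141 1.227 2.319
vertex -3.773 1.612 1.799
vertex -3.18 1.034 1.436
endloop
endfacet
facet normal -0.905 0.207 -0.371
outer loop
vertex -3.773 1.612 1.799
vertex -3.501 2.452 1.604
vertex -3.402 1.792 0.995
endloop
endfacet
facet normal -0.058 0.976 -0.211
outer loop
vertex -3.501 2.452 1.604
vertex -2.7 2.586 2.004
vertex -2.739 2.393 1.121
endloop
endfacet
facet normal 0.875 -0.359 -0.325
outer loop
vertex -2.54 1.517 1.017
vertex -2.107 2.008 1.641
vertex -2.379 1.168 1.836
endloop
endfacet
facet normal 0.352 -0.834 -0.425
outer loop
vertex -2.54 1.517 1.017
vertex -2.379 1.168 1.836
vertex -3.18 1.034 1.436
endloop
endfacet
facet normal -0.148 -0.529 -0.836
outer loop
vertex -2.54 1.517 1.017
vertex -3.18 1.034 1.436
vertex -3.402 1.792 0.995
endloop
endfacet
facet normal 0.068 0.133 -0.989
outer loop
vertex -2.54 1.517 1.017
vertex -3.402 1.792 0.995
vertex -2.739 2.393 1.121
endloop
endfacet
facet normal 0.700 0.239 -0.673
outer loop
vertex -2.54 1.517 1.017
vertex -2.739 2.393 1.121
vertex -2.107 2.008 1.641
endloop
endfacet
facet normal 0.905 -0.207 0.371
outer loop
vertex -2.379 1.168 1.836
vertex -2.107 2.008 1.641
vertex -2.478 1.828 2.445
endloop
endfacet
facet normal 0.058 -0.976 0.211
outer loop
vertex -3.18 1.034 1.436
vertex -2.379 1.168 1.836
vertex -3.141 1.227 2.319
endloop
endfacet
facet normal -0.749 -0.483 -0.454
outer loop
vertex -3.402 1.792 0.995
vertex -3.18 1.034 1.436
vertex -3.773 1.612 1.799
endloop
endfacet
facet normal -0.400 0.588 -0.703
outer loop
vertex -2.739 2.393 1.121
vertex -3.402 1.792 0.995
vertex -3.501 2.452 1.604
endloop
endfacet
facet normal 0.622 0.759 -0.193
outer loop
vertex -2.107 2.008 1.641
vertex -2.739 2.393 1.121
vertex -2.7 2.586 2.004
endloop
endfacet

endsolid


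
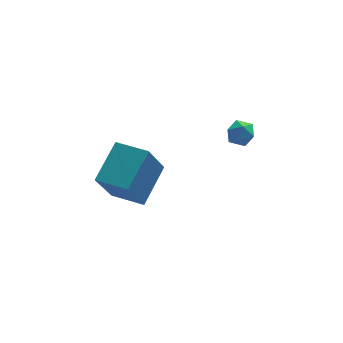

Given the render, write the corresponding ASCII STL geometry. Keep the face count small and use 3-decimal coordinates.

solid 
facet normal -0.522 -0.692 -0.499
outer loop
vertex -3.339 1.068 -0.854
vertex -4.484 1.986 -0.93
vertex -2.613 1.824 -2.662
endloop
endfacet
facet normal 0.779 -0.624 0.052
outer loop
vertex -1.596 3.174 -1.69
vertex -3.339 1.068 -0.854
vertex -2.613 1.824 -2.662
endloop
endfacet
facet normal -0.522 -0.692 -0.499
outer loop
vertex -2.613 1.824 -2.662
vertex -4.484 1.986 -0.93
vertex -3.758 2.742 -2.739
endloop
endfacet
facet normal 0.348 0.361 -0.865
outer loop
vertex -3.758 2.742 -2.739
vertex -1.596 3.174 -1.69
vertex -2.613 1.824 -2.662
endloop
endfacet
facet normal -0.347 -0.361 0.865
outer loop
vertex -3.339 1.068 -0.854
vertex -3.467 3.336 0.042
vertex -4.484 1.986 -0.93
endloop
endfacet
facet normal 0.779 -0.624 0.052
outer loop
vertex -2.322 2.418 0.119
vertex -3.339 1.068 -0.854
vertex -1.596 3.174 -1.69
endloop
endfacet
facet normal -0.348 -0.361 0.865
outer loop
vertex -2.322 2.418 0.119
vertex -3.467 3.336 0.042
vertex -3.339 1.068 -0.854
endloop
endfacet
facet normal -0.779 0.624 -0.052
outer loop
vertex -4.484 1.986 -0.93
vertex -3.467 3.336 0.042
vertex -3.758 2.742 -2.739
endloop
endfacet
facet normal 0.347 0.362 -0.865
outer loop
vertex -2.741 4.092 -1.766
vertex -1.596 3.174 -1.69
vertex -3.758 2.742 -2.739
endloop
endfacet
facet normal -0.779 0.624 -0.052
outer loop
vertex -3.758 2.742 -2.739
vertex -3.467 3.336 0.042
vertex -2.741 4.092 -1.766
endloop
endfacet
facet normal 0.522 0.692 0.499
outer loop
vertex -2.741 4.092 -1.766
vertex -2.322 2.418 0.119
vertex -1.596 3.174 -1.69
endloop
endfacet
facet normal 0.521 0.692 0.499
outer loop
vertex -3.467 3.336 0.042
vertex -2.322 2.418 0.119
vertex -2.741 4.092 -1.766
endloop
endfacet
facet normal -0.986 0.147 -0.077
outer loop
vertex 1.067 3.855 -0.338
vertex 0.992 3.235 -0.56
vertex 0.96 3.36 0.09
endloop
endfacet
facet normal -0.711 0.541 0.448
outer loop
vertex 1.067 3.855 -0.338
vertex 0.96 3.36 0.09
vertex 1.406 3.829 0.231
endloop
endfacet
facet normal -0.208 0.964 0.168
outer loop
vertex 1.067 3.855 -0.338
vertex 1.406 3.829 0.231
vertex 1.715 3.994 -0.332
endloop
endfacet
facet normal -0.173 0.828 -0.534
outer loop
vertex 1.067 3.855 -0.338
vertex 1.715 3.994 -0.332
vertex 1.459 3.626 -0.82
endloop
endfacet
facet normal -0.653 0.324 -0.685
outer loop
vertex 1.067 3.855 -0.338
vertex 1.459 3.626 -0.82
vertex 0.992 3.235 -0.56
endloop
endfacet
facet normal -0.395 0.101 0.913
outer loop
vertex 1.406 3.829 0.231
vertex 0.96 3.36 0.09
vertex 1.541 3.194 0.36
endloop
endfacet
facet normal -0.841 -0.537 0.062
outer loop
vertex 0.96 3.36 0.09
vertex 0.992 3.235 -0.56
vertex 1.285 2.826 -0.128
endloop
endfacet
facet normal -0.302 -0.251 -0.920
outer loop
vertex 0.992 3.235 -0.56
vertex 1.459 3.626 -0.82
vertex 1.594 2.991 -0.691
endloop
endfacet
facet normal 0.475 0.565 -0.675
outer loop
vertex 1.459 3.626 -0.82
vertex 1.715 3.994 -0.332
vertex 2.04 3.46 -0.55
endloop
endfacet
facet normal 0.418 0.784 0.459
outer loop
vertex 1.715 3.994 -0.332
vertex 1.406 3.829 0.231
vertex 2.008 3.585 0.1
endloop
endfacet
facet normal 0.173 -0.828 0.534
outer loop
vertex 1.933 2.965 -0.122
vertex 1.541 3.194 0.36
vertex 1.285 2.826 -0.128
endloop
endfacet
facet normal 0.208 -0.964 -0.168
outer loop
vertex 1.933 2.965 -0.122
vertex 1.285 2.826 -0.128
vertex 1.594 2.991 -0.691
endloop
endfacet
facet normal 0.711 -0.541 -0.448
outer loop
vertex 1.933 2.965 -0.122
vertex 1.594 2.991 -0.691
vertex 2.04 3.46 -0.55
endloop
endfacet
facet normal 0.986 -0.147 0.077
outer loop
vertex 1.933 2.965 -0.122
vertex 2.04 3.46 -0.55
vertex 2.008 3.585 0.1
endloop
endfacet
facet normal 0.653 -0.324 0.685
outer loop
vertex 1.933 2.965 -0.122
vertex 2.008 3.585 0.1
vertex 1.541 3.194 0.36
endloop
endfacet
facet normal -0.475 -0.565 0.675
outer loop
vertex 1.285 2.826 -0.128
vertex 1.541 3.194 0.36
vertex 0.96 3.36 0.09
endloop
endfacet
facet normal -0.418 -0.784 -0.459
outer loop
vertex 1.594 2.991 -0.691
vertex 1.285 2.826 -0.128
vertex 0.992 3.235 -0.56
endloop
endfacet
facet normal 0.395 -0.101 -0.913
outer loop
vertex 2.04 3.46 -0.55
vertex 1.594 2.991 -0.691
vertex 1.459 3.626 -0.82
endloop
endfacet
facet normal 0.841 0.537 -0.062
outer loop
vertex 2.008 3.585 0.1
vertex 2.04 3.46 -0.55
vertex 1.715 3.994 -0.332
endloop
endfacet
facet normal 0.302 0.251 0.920
outer loop
vertex 1.541 3.194 0.36
vertex 2.008 3.585 0.1
vertex 1.406 3.829 0.231
endloop
endfacet

endsolid


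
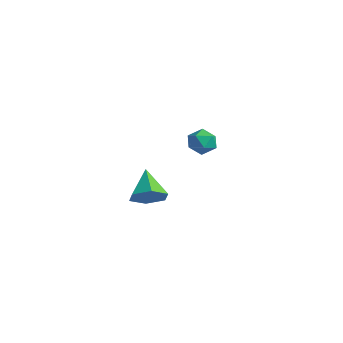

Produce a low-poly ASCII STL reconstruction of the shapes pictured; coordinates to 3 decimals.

solid 
facet normal 0.647 -0.433 -0.628
outer loop
vertex 2.306 -3.981 3.103
vertex 1.725 -3.691 2.304
vertex 2.472 -3.072 2.647
endloop
endfacet
facet normal 0.400 0.352 0.847
outer loop
vertex 2.306 -3.981 3.103
vertex 2.472 -3.072 2.647
vertex 0.495 -2.869 3.496
endloop
endfacet
facet normal 0.647 -0.433 -0.628
outer loop
vertex 2.472 -3.072 2.647
vertex 1.725 -3.691 2.304
vertex 1.891 -2.782 1.848
endloop
endfacet
facet normal 0.189 0.959 0.211
outer loop
vertex 2.472 -3.072 2.647
vertex 1.891 -2.782 1.848
vertex 0.495 -2.869 3.496
endloop
endfacet
facet normal 0.647 -0.433 -0.628
outer loop
vertex 1.891 -2.782 1.848
vertex 1.725 -3.691 2.304
vertex 1.143 -3.401 1.504
endloop
endfacet
facet normal -0.486 0.792 -0.370
outer loop
vertex 1.891 -2.782 1.848
vertex 1.143 -3.401 1.504
vertex 0.495 -2.869 3.496
endloop
endfacet
facet normal 0.647 -0.433 -0.628
outer loop
vertex 1.143 -3.401 1.504
vertex 1.725 -3.691 2.304
vertex 0.977 -4.31 1.96
endloop
endfacet
facet normal -0.950 0.016 -0.313
outer loop
vertex 1.143 -3.401 1.504
vertex 0.977 -4.31 1.96
vertex 0.495 -2.869 3.496
endloop
endfacet
facet normal 0.647 -0.433 -0.628
outer loop
vertex 0.977 -4.31 1.96
vertex 1.725 -3.691 2.304
vertex 1.559 -4.6 2.759
endloop
endfacet
facet normal -0.739 -0.592 0.323
outer loop
vertex 0.977 -4.31 1.96
vertex 1.559 -4.6 2.759
vertex 0.495 -2.869 3.496
endloop
endfacet
facet normal 0.647 -0.432 -0.628
outer loop
vertex 1.559 -4.6 2.759
vertex 1.725 -3.691 2.304
vertex 2.306 -3.981 3.103
endloop
endfacet
facet normal -0.064 -0.424 0.903
outer loop
vertex 1.559 -4.6 2.759
vertex 2.306 -3.981 3.103
vertex 0.495 -2.869 3.496
endloop
endfacet
facet normal -0.989 -0.053 -0.137
outer loop
vertex -2.726 2.867 1.843
vertex -2.841 2.701 2.736
vertex -2.844 3.562 2.426
endloop
endfacet
facet normal -0.690 0.393 -0.608
outer loop
vertex -2.726 2.867 1.843
vertex -2.844 3.562 2.426
vertex -2.221 3.625 1.759
endloop
endfacet
facet normal -0.202 0.026 -0.979
outer loop
vertex -2.726 2.867 1.843
vertex -2.221 3.625 1.759
vertex -1.833 2.803 1.657
endloop
endfacet
facet normal -0.200 -0.645 -0.738
outer loop
vertex -2.726 2.867 1.843
vertex -1.833 2.803 1.657
vertex -2.216 2.232 2.26
endloop
endfacet
facet normal -0.686 -0.694 -0.217
outer loop
vertex -2.726 2.867 1.843
vertex -2.216 2.232 2.26
vertex -2.841 2.701 2.736
endloop
endfacet
facet normal -0.352 0.904 -0.243
outer loop
vertex -2.221 3.625 1.759
vertex -2.844 3.562 2.426
vertex -2.024 3.928 2.6
endloop
endfacet
facet normal -0.835 0.184 0.518
outer loop
vertex -2.844 3.562 2.426
vertex -2.841 2.701 2.736
vertex -2.407 3.357 3.203
endloop
endfacet
facet normal -0.345 -0.854 0.389
outer loop
vertex -2.841 2.701 2.736
vertex -2.216 2.232 2.26
vertex -2.019 2.535 3.101
endloop
endfacet
facet normal 0.442 -0.774 -0.453
outer loop
vertex -2.216 2.232 2.26
vertex -1.833 2.803 1.657
vertex -1.396 2.598 2.434
endloop
endfacet
facet normal 0.437 0.311 -0.844
outer loop
vertex -1.833 2.803 1.657
vertex -2.221 3.625 1.759
vertex -1.399 3.459 2.124
endloop
endfacet
facet normal 0.200 0.645 0.738
outer loop
vertex -1.514 3.293 3.017
vertex -2.024 3.928 2.6
vertex -2.407 3.357 3.203
endloop
endfacet
facet normal 0.202 -0.026 0.979
outer loop
vertex -1.514 3.293 3.017
vertex -2.407 3.357 3.203
vertex -2.019 2.535 3.101
endloop
endfacet
facet normal 0.690 -0.393 0.608
outer loop
vertex -1.514 3.293 3.017
vertex -2.019 2.535 3.101
vertex -1.396 2.598 2.434
endloop
endfacet
facet normal 0.989 0.053 0.137
outer loop
vertex -1.514 3.293 3.017
vertex -1.396 2.598 2.434
vertex -1.399 3.459 2.124
endloop
endfacet
facet normal 0.686 0.694 0.217
outer loop
vertex -1.514 3.293 3.017
vertex -1.399 3.459 2.124
vertex -2.024 3.928 2.6
endloop
endfacet
facet normal -0.442 0.774 0.453
outer loop
vertex -2.407 3.357 3.203
vertex -2.024 3.928 2.6
vertex -2.844 3.562 2.426
endloop
endfacet
facet normal -0.437 -0.311 0.844
outer loop
vertex -2.019 2.535 3.101
vertex -2.407 3.357 3.203
vertex -2.841 2.701 2.736
endloop
endfacet
facet normal 0.352 -0.904 0.243
outer loop
vertex -1.396 2.598 2.434
vertex -2.019 2.535 3.101
vertex -2.216 2.232 2.26
endloop
endfacet
facet normal 0.835 -0.184 -0.518
outer loop
vertex -1.399 3.459 2.124
vertex -1.396 2.598 2.434
vertex -1.833 2.803 1.657
endloop
endfacet
facet normal 0.345 0.854 -0.389
outer loop
vertex -2.024 3.928 2.6
vertex -1.399 3.459 2.124
vertex -2.221 3.625 1.759
endloop
endfacet

endsolid


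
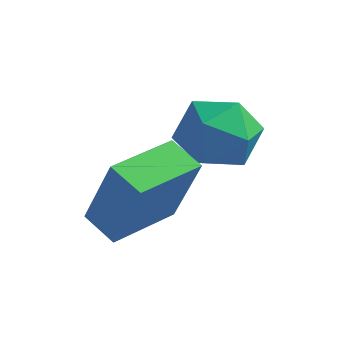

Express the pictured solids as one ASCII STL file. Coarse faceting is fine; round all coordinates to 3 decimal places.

solid 
facet normal -0.760 0.568 0.316
outer loop
vertex 3.216 -0.777 1.513
vertex 2.593 -1.321 0.991
vertex 2.797 -1.563 1.917
endloop
endfacet
facet normal -0.240 0.542 0.805
outer loop
vertex 3.216 -0.777 1.513
vertex 2.797 -1.563 1.917
vertex 3.744 -1.378 2.075
endloop
endfacet
facet normal 0.359 0.786 0.504
outer loop
vertex 3.216 -0.777 1.513
vertex 3.744 -1.378 2.075
vertex 4.125 -1.022 1.248
endloop
endfacet
facet normal 0.209 0.963 -0.172
outer loop
vertex 3.216 -0.777 1.513
vertex 4.125 -1.022 1.248
vertex 3.413 -0.987 0.578
endloop
endfacet
facet normal -0.482 0.828 -0.287
outer loop
vertex 3.216 -0.777 1.513
vertex 3.413 -0.987 0.578
vertex 2.593 -1.321 0.991
endloop
endfacet
facet normal -0.136 -0.141 0.981
outer loop
vertex 3.744 -1.378 2.075
vertex 2.797 -1.563 1.917
vertex 3.447 -2.293 1.902
endloop
endfacet
facet normal -0.977 -0.099 0.189
outer loop
vertex 2.797 -1.563 1.917
vertex 2.593 -1.321 0.991
vertex 2.735 -2.258 1.232
endloop
endfacet
facet normal -0.527 0.320 -0.787
outer loop
vertex 2.593 -1.321 0.991
vertex 3.413 -0.987 0.578
vertex 3.116 -1.902 0.405
endloop
endfacet
facet normal 0.591 0.539 -0.600
outer loop
vertex 3.413 -0.987 0.578
vertex 4.125 -1.022 1.248
vertex 4.063 -1.717 0.563
endloop
endfacet
facet normal 0.833 0.253 0.493
outer loop
vertex 4.125 -1.022 1.248
vertex 3.744 -1.378 2.075
vertex 4.267 -1.959 1.489
endloop
endfacet
facet normal -0.209 -0.963 0.172
outer loop
vertex 3.644 -2.503 0.967
vertex 3.447 -2.293 1.902
vertex 2.735 -2.258 1.232
endloop
endfacet
facet normal -0.359 -0.786 -0.504
outer loop
vertex 3.644 -2.503 0.967
vertex 2.735 -2.258 1.232
vertex 3.116 -1.902 0.405
endloop
endfacet
facet normal 0.240 -0.542 -0.805
outer loop
vertex 3.644 -2.503 0.967
vertex 3.116 -1.902 0.405
vertex 4.063 -1.717 0.563
endloop
endfacet
facet normal 0.760 -0.568 -0.316
outer loop
vertex 3.644 -2.503 0.967
vertex 4.063 -1.717 0.563
vertex 4.267 -1.959 1.489
endloop
endfacet
facet normal 0.482 -0.828 0.287
outer loop
vertex 3.644 -2.503 0.967
vertex 4.267 -1.959 1.489
vertex 3.447 -2.293 1.902
endloop
endfacet
facet normal -0.591 -0.539 0.600
outer loop
vertex 2.735 -2.258 1.232
vertex 3.447 -2.293 1.902
vertex 2.797 -1.563 1.917
endloop
endfacet
facet normal -0.833 -0.253 -0.493
outer loop
vertex 3.116 -1.902 0.405
vertex 2.735 -2.258 1.232
vertex 2.593 -1.321 0.991
endloop
endfacet
facet normal 0.136 0.141 -0.981
outer loop
vertex 4.063 -1.717 0.563
vertex 3.116 -1.902 0.405
vertex 3.413 -0.987 0.578
endloop
endfacet
facet normal 0.977 0.099 -0.189
outer loop
vertex 4.267 -1.959 1.489
vertex 4.063 -1.717 0.563
vertex 4.125 -1.022 1.248
endloop
endfacet
facet normal 0.527 -0.320 0.787
outer loop
vertex 3.447 -2.293 1.902
vertex 4.267 -1.959 1.489
vertex 3.744 -1.378 2.075
endloop
endfacet
facet normal -0.897 0.247 0.367
outer loop
vertex 2.137 -3.572 0.965
vertex 2.561 -1.947 0.909
vertex 1.432 -3.45 -0.838
endloop
endfacet
facet normal -0.253 -0.967 0.034
outer loop
vertex 2.239 -3.673 -1.169
vertex 2.137 -3.572 0.965
vertex 1.432 -3.45 -0.838
endloop
endfacet
facet normal -0.897 0.247 0.367
outer loop
vertex 1.432 -3.45 -0.838
vertex 2.561 -1.947 0.909
vertex 1.856 -1.826 -0.895
endloop
endfacet
facet normal -0.364 0.062 -0.929
outer loop
vertex 1.856 -1.826 -0.895
vertex 2.239 -3.673 -1.169
vertex 1.432 -3.45 -0.838
endloop
endfacet
facet normal 0.364 -0.063 0.929
outer loop
vertex 2.137 -3.572 0.965
vertex 3.368 -2.17 0.578
vertex 2.561 -1.947 0.909
endloop
endfacet
facet normal -0.252 -0.967 0.034
outer loop
vertex 2.944 -3.794 0.635
vertex 2.137 -3.572 0.965
vertex 2.239 -3.673 -1.169
endloop
endfacet
facet normal 0.363 -0.062 0.930
outer loop
vertex 2.944 -3.794 0.635
vertex 3.368 -2.17 0.578
vertex 2.137 -3.572 0.965
endloop
endfacet
facet normal 0.253 0.967 -0.034
outer loop
vertex 2.561 -1.947 0.909
vertex 3.368 -2.17 0.578
vertex 1.856 -1.826 -0.895
endloop
endfacet
facet normal -0.363 0.063 -0.930
outer loop
vertex 2.663 -2.048 -1.225
vertex 2.239 -3.673 -1.169
vertex 1.856 -1.826 -0.895
endloop
endfacet
facet normal 0.252 0.967 -0.033
outer loop
vertex 1.856 -1.826 -0.895
vertex 3.368 -2.17 0.578
vertex 2.663 -2.048 -1.225
endloop
endfacet
facet normal 0.897 -0.247 -0.367
outer loop
vertex 2.663 -2.048 -1.225
vertex 2.944 -3.794 0.635
vertex 2.239 -3.673 -1.169
endloop
endfacet
facet normal 0.897 -0.247 -0.367
outer loop
vertex 3.368 -2.17 0.578
vertex 2.944 -3.794 0.635
vertex 2.663 -2.048 -1.225
endloop
endfacet

endsolid


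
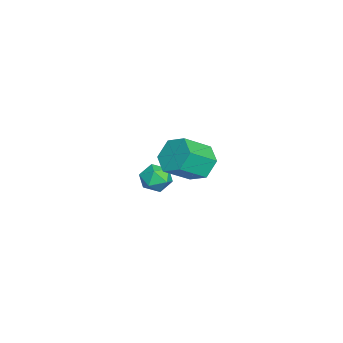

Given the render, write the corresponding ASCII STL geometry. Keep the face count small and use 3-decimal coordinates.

solid 
facet normal -0.068 0.147 0.987
outer loop
vertex -1.803 -2.805 -0.382
vertex -2.008 -3.517 -0.29
vertex -1.285 -3.33 -0.268
endloop
endfacet
facet normal 0.427 0.573 0.700
outer loop
vertex -1.803 -2.805 -0.382
vertex -1.285 -3.33 -0.268
vertex -1.169 -2.796 -0.776
endloop
endfacet
facet normal 0.111 0.973 0.201
outer loop
vertex -1.803 -2.805 -0.382
vertex -1.169 -2.796 -0.776
vertex -1.82 -2.652 -1.113
endloop
endfacet
facet normal -0.580 0.795 0.180
outer loop
vertex -1.803 -2.805 -0.382
vertex -1.82 -2.652 -1.113
vertex -2.338 -3.098 -0.812
endloop
endfacet
facet normal -0.690 0.285 0.665
outer loop
vertex -1.803 -2.805 -0.382
vertex -2.338 -3.098 -0.812
vertex -2.008 -3.517 -0.29
endloop
endfacet
facet normal 0.912 0.160 0.377
outer loop
vertex -1.169 -2.796 -0.776
vertex -1.285 -3.33 -0.268
vertex -0.982 -3.502 -0.928
endloop
endfacet
facet normal 0.111 -0.528 0.842
outer loop
vertex -1.285 -3.33 -0.268
vertex -2.008 -3.517 -0.29
vertex -1.5 -3.948 -0.627
endloop
endfacet
facet normal -0.896 -0.306 0.321
outer loop
vertex -2.008 -3.517 -0.29
vertex -2.338 -3.098 -0.812
vertex -2.151 -3.804 -0.964
endloop
endfacet
facet normal -0.717 0.519 -0.465
outer loop
vertex -2.338 -3.098 -0.812
vertex -1.82 -2.652 -1.113
vertex -2.035 -3.27 -1.472
endloop
endfacet
facet normal 0.401 0.809 -0.430
outer loop
vertex -1.82 -2.652 -1.113
vertex -1.169 -2.796 -0.776
vertex -1.312 -3.083 -1.45
endloop
endfacet
facet normal 0.580 -0.795 -0.180
outer loop
vertex -1.517 -3.795 -1.358
vertex -0.982 -3.502 -0.928
vertex -1.5 -3.948 -0.627
endloop
endfacet
facet normal -0.111 -0.973 -0.201
outer loop
vertex -1.517 -3.795 -1.358
vertex -1.5 -3.948 -0.627
vertex -2.151 -3.804 -0.964
endloop
endfacet
facet normal -0.427 -0.573 -0.700
outer loop
vertex -1.517 -3.795 -1.358
vertex -2.151 -3.804 -0.964
vertex -2.035 -3.27 -1.472
endloop
endfacet
facet normal 0.068 -0.147 -0.987
outer loop
vertex -1.517 -3.795 -1.358
vertex -2.035 -3.27 -1.472
vertex -1.312 -3.083 -1.45
endloop
endfacet
facet normal 0.690 -0.285 -0.665
outer loop
vertex -1.517 -3.795 -1.358
vertex -1.312 -3.083 -1.45
vertex -0.982 -3.502 -0.928
endloop
endfacet
facet normal 0.717 -0.519 0.465
outer loop
vertex -1.5 -3.948 -0.627
vertex -0.982 -3.502 -0.928
vertex -1.285 -3.33 -0.268
endloop
endfacet
facet normal -0.401 -0.809 0.430
outer loop
vertex -2.151 -3.804 -0.964
vertex -1.5 -3.948 -0.627
vertex -2.008 -3.517 -0.29
endloop
endfacet
facet normal -0.912 -0.160 -0.377
outer loop
vertex -2.035 -3.27 -1.472
vertex -2.151 -3.804 -0.964
vertex -2.338 -3.098 -0.812
endloop
endfacet
facet normal -0.111 0.528 -0.842
outer loop
vertex -1.312 -3.083 -1.45
vertex -2.035 -3.27 -1.472
vertex -1.82 -2.652 -1.113
endloop
endfacet
facet normal 0.896 0.306 -0.321
outer loop
vertex -0.982 -3.502 -0.928
vertex -1.312 -3.083 -1.45
vertex -1.169 -2.796 -0.776
endloop
endfacet
facet normal -0.514 0.647 -0.563
outer loop
vertex 2.957 -0.433 3.012
vertex 2.562 -1.081 2.629
vertex 2.229 -0.735 3.33
endloop
endfacet
facet normal 0.042 0.675 0.736
outer loop
vertex 2.957 -0.433 3.012
vertex 2.229 -0.735 3.33
vertex 3.672 -1.331 3.795
endloop
endfacet
facet normal 0.041 0.675 0.737
outer loop
vertex 3.672 -1.331 3.795
vertex 2.229 -0.735 3.33
vertex 2.944 -1.634 4.113
endloop
endfacet
facet normal 0.515 -0.647 0.563
outer loop
vertex 3.672 -1.331 3.795
vertex 2.944 -1.634 4.113
vertex 3.278 -1.979 3.411
endloop
endfacet
facet normal -0.514 0.647 -0.563
outer loop
vertex 2.229 -0.735 3.33
vertex 2.562 -1.081 2.629
vertex 1.834 -1.383 2.947
endloop
endfacet
facet normal -0.721 0.030 0.693
outer loop
vertex 2.229 -0.735 3.33
vertex 1.834 -1.383 2.947
vertex 2.944 -1.634 4.113
endloop
endfacet
facet normal -0.721 0.028 0.692
outer loop
vertex 2.944 -1.634 4.113
vertex 1.834 -1.383 2.947
vertex 2.55 -2.282 3.729
endloop
endfacet
facet normal 0.515 -0.647 0.563
outer loop
vertex 2.944 -1.634 4.113
vertex 2.55 -2.282 3.729
vertex 3.278 -1.979 3.411
endloop
endfacet
facet normal -0.514 0.647 -0.563
outer loop
vertex 1.834 -1.383 2.947
vertex 2.562 -1.081 2.629
vertex 2.168 -1.729 2.245
endloop
endfacet
facet normal -0.762 -0.646 -0.044
outer loop
vertex 1.834 -1.383 2.947
vertex 2.168 -1.729 2.245
vertex 2.55 -2.282 3.729
endloop
endfacet
facet normal -0.762 -0.646 -0.044
outer loop
vertex 2.55 -2.282 3.729
vertex 2.168 -1.729 2.245
vertex 2.883 -2.627 3.028
endloop
endfacet
facet normal 0.515 -0.647 0.563
outer loop
vertex 2.55 -2.282 3.729
vertex 2.883 -2.627 3.028
vertex 3.278 -1.979 3.411
endloop
endfacet
facet normal -0.515 0.647 -0.563
outer loop
vertex 2.168 -1.729 2.245
vertex 2.562 -1.081 2.629
vertex 2.896 -1.426 1.927
endloop
endfacet
facet normal -0.041 -0.675 -0.737
outer loop
vertex 2.168 -1.729 2.245
vertex 2.896 -1.426 1.927
vertex 2.883 -2.627 3.028
endloop
endfacet
facet normal -0.042 -0.675 -0.737
outer loop
vertex 2.883 -2.627 3.028
vertex 2.896 -1.426 1.927
vertex 3.611 -2.325 2.71
endloop
endfacet
facet normal 0.514 -0.647 0.563
outer loop
vertex 2.883 -2.627 3.028
vertex 3.611 -2.325 2.71
vertex 3.278 -1.979 3.411
endloop
endfacet
facet normal -0.515 0.647 -0.563
outer loop
vertex 2.896 -1.426 1.927
vertex 2.562 -1.081 2.629
vertex 3.29 -0.778 2.311
endloop
endfacet
facet normal 0.721 -0.029 -0.692
outer loop
vertex 2.896 -1.426 1.927
vertex 3.29 -0.778 2.311
vertex 3.611 -2.325 2.71
endloop
endfacet
facet normal 0.720 -0.029 -0.693
outer loop
vertex 3.611 -2.325 2.71
vertex 3.29 -0.778 2.311
vertex 4.006 -1.677 3.093
endloop
endfacet
facet normal 0.514 -0.647 0.563
outer loop
vertex 3.611 -2.325 2.71
vertex 4.006 -1.677 3.093
vertex 3.278 -1.979 3.411
endloop
endfacet
facet normal -0.515 0.647 -0.563
outer loop
vertex 3.29 -0.778 2.311
vertex 2.562 -1.081 2.629
vertex 2.957 -0.433 3.012
endloop
endfacet
facet normal 0.762 0.646 0.044
outer loop
vertex 3.29 -0.778 2.311
vertex 2.957 -0.433 3.012
vertex 4.006 -1.677 3.093
endloop
endfacet
facet normal 0.762 0.646 0.044
outer loop
vertex 4.006 -1.677 3.093
vertex 2.957 -0.433 3.012
vertex 3.672 -1.331 3.795
endloop
endfacet
facet normal 0.514 -0.647 0.563
outer loop
vertex 4.006 -1.677 3.093
vertex 3.672 -1.331 3.795
vertex 3.278 -1.979 3.411
endloop
endfacet

endsolid


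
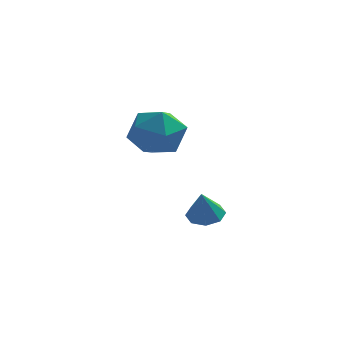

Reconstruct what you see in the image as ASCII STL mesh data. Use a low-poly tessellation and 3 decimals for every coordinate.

solid 
facet normal -0.409 -0.272 0.871
outer loop
vertex -2.288 1.447 0.406
vertex -2.136 0.446 0.165
vertex -1.4 0.976 0.676
endloop
endfacet
facet normal -0.089 0.364 0.927
outer loop
vertex -2.288 1.447 0.406
vertex -1.4 0.976 0.676
vertex -1.381 1.946 0.297
endloop
endfacet
facet normal -0.388 0.804 0.451
outer loop
vertex -2.288 1.447 0.406
vertex -1.381 1.946 0.297
vertex -2.106 2.014 -0.447
endloop
endfacet
facet normal -0.892 0.440 0.102
outer loop
vertex -2.288 1.447 0.406
vertex -2.106 2.014 -0.447
vertex -2.572 1.087 -0.529
endloop
endfacet
facet normal -0.905 -0.224 0.361
outer loop
vertex -2.288 1.447 0.406
vertex -2.572 1.087 -0.529
vertex -2.136 0.446 0.165
endloop
endfacet
facet normal 0.598 0.282 0.751
outer loop
vertex -1.381 1.946 0.297
vertex -1.4 0.976 0.676
vertex -0.668 1.253 -0.011
endloop
endfacet
facet normal 0.080 -0.747 0.660
outer loop
vertex -1.4 0.976 0.676
vertex -2.136 0.446 0.165
vertex -1.134 0.326 -0.093
endloop
endfacet
facet normal -0.723 -0.671 -0.165
outer loop
vertex -2.136 0.446 0.165
vertex -2.572 1.087 -0.529
vertex -1.859 0.394 -0.837
endloop
endfacet
facet normal -0.703 0.405 -0.585
outer loop
vertex -2.572 1.087 -0.529
vertex -2.106 2.014 -0.447
vertex -1.84 1.364 -1.216
endloop
endfacet
facet normal 0.114 0.993 -0.020
outer loop
vertex -2.106 2.014 -0.447
vertex -1.381 1.946 0.297
vertex -1.104 1.894 -0.705
endloop
endfacet
facet normal 0.892 -0.440 -0.102
outer loop
vertex -0.952 0.893 -0.946
vertex -0.668 1.253 -0.011
vertex -1.134 0.326 -0.093
endloop
endfacet
facet normal 0.388 -0.804 -0.451
outer loop
vertex -0.952 0.893 -0.946
vertex -1.134 0.326 -0.093
vertex -1.859 0.394 -0.837
endloop
endfacet
facet normal 0.089 -0.364 -0.927
outer loop
vertex -0.952 0.893 -0.946
vertex -1.859 0.394 -0.837
vertex -1.84 1.364 -1.216
endloop
endfacet
facet normal 0.409 0.272 -0.871
outer loop
vertex -0.952 0.893 -0.946
vertex -1.84 1.364 -1.216
vertex -1.104 1.894 -0.705
endloop
endfacet
facet normal 0.905 0.224 -0.361
outer loop
vertex -0.952 0.893 -0.946
vertex -1.104 1.894 -0.705
vertex -0.668 1.253 -0.011
endloop
endfacet
facet normal 0.703 -0.405 0.585
outer loop
vertex -1.134 0.326 -0.093
vertex -0.668 1.253 -0.011
vertex -1.4 0.976 0.676
endloop
endfacet
facet normal -0.114 -0.993 0.020
outer loop
vertex -1.859 0.394 -0.837
vertex -1.134 0.326 -0.093
vertex -2.136 0.446 0.165
endloop
endfacet
facet normal -0.598 -0.282 -0.751
outer loop
vertex -1.84 1.364 -1.216
vertex -1.859 0.394 -0.837
vertex -2.572 1.087 -0.529
endloop
endfacet
facet normal -0.080 0.747 -0.660
outer loop
vertex -1.104 1.894 -0.705
vertex -1.84 1.364 -1.216
vertex -2.106 2.014 -0.447
endloop
endfacet
facet normal 0.723 0.671 0.165
outer loop
vertex -0.668 1.253 -0.011
vertex -1.104 1.894 -0.705
vertex -1.381 1.946 0.297
endloop
endfacet
facet normal 0.029 0.414 -0.910
outer loop
vertex 0.243 2.88 -4.269
vertex -0.403 2.767 -4.341
vertex -0.04 3.264 -4.103
endloop
endfacet
facet normal 0.724 0.256 0.641
outer loop
vertex 0.243 2.88 -4.269
vertex -0.04 3.264 -4.103
vertex -0.437 2.273 -3.259
endloop
endfacet
facet normal 0.029 0.414 -0.910
outer loop
vertex -0.04 3.264 -4.103
vertex -0.403 2.767 -4.341
vertex -0.536 3.356 -4.077
endloop
endfacet
facet normal 0.153 0.604 0.782
outer loop
vertex -0.04 3.264 -4.103
vertex -0.536 3.356 -4.077
vertex -0.437 2.273 -3.259
endloop
endfacet
facet normal 0.028 0.414 -0.910
outer loop
vertex -0.536 3.356 -4.077
vertex -0.403 2.767 -4.341
vertex -0.954 3.103 -4.205
endloop
endfacet
facet normal -0.512 0.488 0.707
outer loop
vertex -0.536 3.356 -4.077
vertex -0.954 3.103 -4.205
vertex -0.437 2.273 -3.259
endloop
endfacet
facet normal 0.028 0.414 -0.910
outer loop
vertex -0.954 3.103 -4.205
vertex -0.403 2.767 -4.341
vertex -1.049 2.653 -4.413
endloop
endfacet
facet normal -0.887 -0.026 0.462
outer loop
vertex -0.954 3.103 -4.205
vertex -1.049 2.653 -4.413
vertex -0.437 2.273 -3.259
endloop
endfacet
facet normal 0.028 0.414 -0.910
outer loop
vertex -1.049 2.653 -4.413
vertex -0.403 2.767 -4.341
vertex -0.766 2.269 -4.579
endloop
endfacet
facet normal -0.750 -0.634 0.189
outer loop
vertex -1.049 2.653 -4.413
vertex -0.766 2.269 -4.579
vertex -0.437 2.273 -3.259
endloop
endfacet
facet normal 0.027 0.415 -0.910
outer loop
vertex -0.766 2.269 -4.579
vertex -0.403 2.767 -4.341
vertex -0.27 2.177 -4.606
endloop
endfacet
facet normal -0.180 -0.983 0.048
outer loop
vertex -0.766 2.269 -4.579
vertex -0.27 2.177 -4.606
vertex -0.437 2.273 -3.259
endloop
endfacet
facet normal 0.028 0.415 -0.910
outer loop
vertex -0.27 2.177 -4.606
vertex -0.403 2.767 -4.341
vertex 0.148 2.43 -4.478
endloop
endfacet
facet normal 0.486 -0.865 0.122
outer loop
vertex -0.27 2.177 -4.606
vertex 0.148 2.43 -4.478
vertex -0.437 2.273 -3.259
endloop
endfacet
facet normal 0.029 0.416 -0.909
outer loop
vertex 0.148 2.43 -4.478
vertex -0.403 2.767 -4.341
vertex 0.243 2.88 -4.269
endloop
endfacet
facet normal 0.861 -0.352 0.368
outer loop
vertex 0.148 2.43 -4.478
vertex 0.243 2.88 -4.269
vertex -0.437 2.273 -3.259
endloop
endfacet

endsolid


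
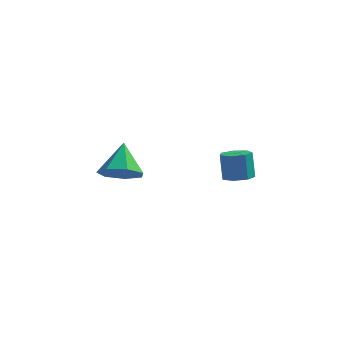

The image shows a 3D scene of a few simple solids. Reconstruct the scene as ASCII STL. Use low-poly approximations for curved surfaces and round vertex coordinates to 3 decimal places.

solid 
facet normal 0.158 -0.306 -0.939
outer loop
vertex 2.219 -0.519 -2.804
vertex 1.758 -0.072 -3.027
vertex 2.427 0.015 -2.943
endloop
endfacet
facet normal 0.922 -0.294 0.250
outer loop
vertex 2.219 -0.519 -2.804
vertex 2.427 0.015 -2.943
vertex 2.023 -0.136 -1.63
endloop
endfacet
facet normal 0.922 -0.295 0.250
outer loop
vertex 2.023 -0.136 -1.63
vertex 2.427 0.015 -2.943
vertex 2.232 0.398 -1.77
endloop
endfacet
facet normal -0.156 0.307 0.939
outer loop
vertex 2.023 -0.136 -1.63
vertex 2.232 0.398 -1.77
vertex 1.562 0.312 -1.853
endloop
endfacet
facet normal 0.158 -0.307 -0.939
outer loop
vertex 2.427 0.015 -2.943
vertex 1.758 -0.072 -3.027
vertex 2.132 0.484 -3.146
endloop
endfacet
facet normal 0.852 0.523 -0.029
outer loop
vertex 2.427 0.015 -2.943
vertex 2.132 0.484 -3.146
vertex 2.232 0.398 -1.77
endloop
endfacet
facet normal 0.851 0.525 -0.029
outer loop
vertex 2.232 0.398 -1.77
vertex 2.132 0.484 -3.146
vertex 1.936 0.867 -1.972
endloop
endfacet
facet normal -0.156 0.306 0.939
outer loop
vertex 2.232 0.398 -1.77
vertex 1.936 0.867 -1.972
vertex 1.562 0.312 -1.853
endloop
endfacet
facet normal 0.157 -0.306 -0.939
outer loop
vertex 2.132 0.484 -3.146
vertex 1.758 -0.072 -3.027
vertex 1.555 0.535 -3.259
endloop
endfacet
facet normal 0.140 0.948 -0.286
outer loop
vertex 2.132 0.484 -3.146
vertex 1.555 0.535 -3.259
vertex 1.936 0.867 -1.972
endloop
endfacet
facet normal 0.140 0.948 -0.286
outer loop
vertex 1.936 0.867 -1.972
vertex 1.555 0.535 -3.259
vertex 1.359 0.918 -2.085
endloop
endfacet
facet normal -0.157 0.307 0.939
outer loop
vertex 1.936 0.867 -1.972
vertex 1.359 0.918 -2.085
vertex 1.562 0.312 -1.853
endloop
endfacet
facet normal 0.156 -0.307 -0.939
outer loop
vertex 1.555 0.535 -3.259
vertex 1.758 -0.072 -3.027
vertex 1.131 0.129 -3.197
endloop
endfacet
facet normal -0.678 0.658 -0.328
outer loop
vertex 1.555 0.535 -3.259
vertex 1.131 0.129 -3.197
vertex 1.359 0.918 -2.085
endloop
endfacet
facet normal -0.678 0.658 -0.328
outer loop
vertex 1.359 0.918 -2.085
vertex 1.131 0.129 -3.197
vertex 0.935 0.512 -2.023
endloop
endfacet
facet normal -0.157 0.307 0.939
outer loop
vertex 1.359 0.918 -2.085
vertex 0.935 0.512 -2.023
vertex 1.562 0.312 -1.853
endloop
endfacet
facet normal 0.156 -0.307 -0.939
outer loop
vertex 1.131 0.129 -3.197
vertex 1.758 -0.072 -3.027
vertex 1.179 -0.428 -3.007
endloop
endfacet
facet normal -0.984 -0.127 -0.123
outer loop
vertex 1.131 0.129 -3.197
vertex 1.179 -0.428 -3.007
vertex 0.935 0.512 -2.023
endloop
endfacet
facet normal -0.984 -0.127 -0.123
outer loop
vertex 0.935 0.512 -2.023
vertex 1.179 -0.428 -3.007
vertex 0.983 -0.045 -1.833
endloop
endfacet
facet normal -0.157 0.307 0.939
outer loop
vertex 0.935 0.512 -2.023
vertex 0.983 -0.045 -1.833
vertex 1.562 0.312 -1.853
endloop
endfacet
facet normal 0.157 -0.307 -0.939
outer loop
vertex 1.179 -0.428 -3.007
vertex 1.758 -0.072 -3.027
vertex 1.663 -0.716 -2.832
endloop
endfacet
facet normal -0.549 -0.817 0.175
outer loop
vertex 1.179 -0.428 -3.007
vertex 1.663 -0.716 -2.832
vertex 0.983 -0.045 -1.833
endloop
endfacet
facet normal -0.549 -0.817 0.175
outer loop
vertex 0.983 -0.045 -1.833
vertex 1.663 -0.716 -2.832
vertex 1.467 -0.333 -1.659
endloop
endfacet
facet normal -0.156 0.305 0.939
outer loop
vertex 0.983 -0.045 -1.833
vertex 1.467 -0.333 -1.659
vertex 1.562 0.312 -1.853
endloop
endfacet
facet normal 0.156 -0.307 -0.939
outer loop
vertex 1.663 -0.716 -2.832
vertex 1.758 -0.072 -3.027
vertex 2.219 -0.519 -2.804
endloop
endfacet
facet normal 0.299 -0.891 0.341
outer loop
vertex 1.663 -0.716 -2.832
vertex 2.219 -0.519 -2.804
vertex 1.467 -0.333 -1.659
endloop
endfacet
facet normal 0.298 -0.892 0.341
outer loop
vertex 1.467 -0.333 -1.659
vertex 2.219 -0.519 -2.804
vertex 2.023 -0.136 -1.63
endloop
endfacet
facet normal -0.157 0.306 0.939
outer loop
vertex 1.467 -0.333 -1.659
vertex 2.023 -0.136 -1.63
vertex 1.562 0.312 -1.853
endloop
endfacet
facet normal 0.090 -0.724 -0.684
outer loop
vertex -3.059 0.8 -3.704
vertex -3.494 1.404 -4.401
vertex -2.505 1.309 -4.17
endloop
endfacet
facet normal 0.639 0.009 0.769
outer loop
vertex -3.059 0.8 -3.704
vertex -2.505 1.309 -4.17
vertex -3.646 2.636 -3.239
endloop
endfacet
facet normal 0.090 -0.725 -0.683
outer loop
vertex -2.505 1.309 -4.17
vertex -3.494 1.404 -4.401
vertex -2.695 1.889 -4.81
endloop
endfacet
facet normal 0.813 0.531 0.240
outer loop
vertex -2.505 1.309 -4.17
vertex -2.695 1.889 -4.81
vertex -3.646 2.636 -3.239
endloop
endfacet
facet normal 0.089 -0.724 -0.684
outer loop
vertex -2.695 1.889 -4.81
vertex -3.494 1.404 -4.401
vertex -3.486 2.105 -5.142
endloop
endfacet
facet normal 0.344 0.912 -0.225
outer loop
vertex -2.695 1.889 -4.81
vertex -3.486 2.105 -5.142
vertex -3.646 2.636 -3.239
endloop
endfacet
facet normal 0.090 -0.724 -0.684
outer loop
vertex -3.486 2.105 -5.142
vertex -3.494 1.404 -4.401
vertex -4.283 1.793 -4.917
endloop
endfacet
facet normal -0.417 0.866 -0.277
outer loop
vertex -3.486 2.105 -5.142
vertex -4.283 1.793 -4.917
vertex -3.646 2.636 -3.239
endloop
endfacet
facet normal 0.090 -0.724 -0.684
outer loop
vertex -4.283 1.793 -4.917
vertex -3.494 1.404 -4.401
vertex -4.486 1.188 -4.303
endloop
endfacet
facet normal -0.895 0.427 0.125
outer loop
vertex -4.283 1.793 -4.917
vertex -4.486 1.188 -4.303
vertex -3.646 2.636 -3.239
endloop
endfacet
facet normal 0.090 -0.724 -0.684
outer loop
vertex -4.486 1.188 -4.303
vertex -3.494 1.404 -4.401
vertex -3.941 0.746 -3.763
endloop
endfacet
facet normal -0.731 -0.074 0.678
outer loop
vertex -4.486 1.188 -4.303
vertex -3.941 0.746 -3.763
vertex -3.646 2.636 -3.239
endloop
endfacet
facet normal 0.090 -0.724 -0.684
outer loop
vertex -3.941 0.746 -3.763
vertex -3.494 1.404 -4.401
vertex -3.059 0.8 -3.704
endloop
endfacet
facet normal -0.049 -0.260 0.964
outer loop
vertex -3.941 0.746 -3.763
vertex -3.059 0.8 -3.704
vertex -3.646 2.636 -3.239
endloop
endfacet

endsolid
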